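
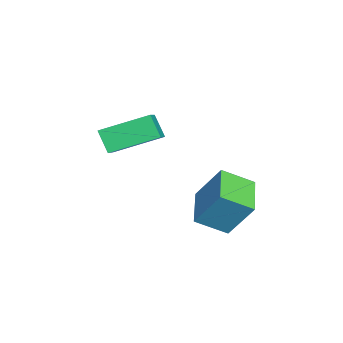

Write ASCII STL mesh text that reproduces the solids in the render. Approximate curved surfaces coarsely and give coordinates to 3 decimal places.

solid 
facet normal -0.436 -0.400 0.807
outer loop
vertex -1.831 -4.55 2.129
vertex -2.251 -2.607 2.865
vertex -3.341 -4.565 1.306
endloop
endfacet
facet normal 0.198 -0.916 -0.347
outer loop
vertex -2.849 -4.113 0.395
vertex -1.831 -4.55 2.129
vertex -3.341 -4.565 1.306
endloop
endfacet
facet normal -0.435 -0.400 0.807
outer loop
vertex -3.341 -4.565 1.306
vertex -2.251 -2.607 2.865
vertex -3.762 -2.622 2.042
endloop
endfacet
facet normal -0.878 -0.009 -0.479
outer loop
vertex -3.762 -2.622 2.042
vertex -2.849 -4.113 0.395
vertex -3.341 -4.565 1.306
endloop
endfacet
facet normal 0.878 0.009 0.478
outer loop
vertex -1.831 -4.55 2.129
vertex -1.759 -2.155 1.954
vertex -2.251 -2.607 2.865
endloop
endfacet
facet normal 0.198 -0.917 -0.347
outer loop
vertex -1.338 -4.098 1.218
vertex -1.831 -4.55 2.129
vertex -2.849 -4.113 0.395
endloop
endfacet
facet normal 0.878 0.009 0.479
outer loop
vertex -1.338 -4.098 1.218
vertex -1.759 -2.155 1.954
vertex -1.831 -4.55 2.129
endloop
endfacet
facet normal -0.198 0.916 0.348
outer loop
vertex -2.251 -2.607 2.865
vertex -1.759 -2.155 1.954
vertex -3.762 -2.622 2.042
endloop
endfacet
facet normal -0.878 -0.008 -0.479
outer loop
vertex -3.269 -2.17 1.131
vertex -2.849 -4.113 0.395
vertex -3.762 -2.622 2.042
endloop
endfacet
facet normal -0.198 0.917 0.347
outer loop
vertex -3.762 -2.622 2.042
vertex -1.759 -2.155 1.954
vertex -3.269 -2.17 1.131
endloop
endfacet
facet normal 0.435 0.400 -0.807
outer loop
vertex -3.269 -2.17 1.131
vertex -1.338 -4.098 1.218
vertex -2.849 -4.113 0.395
endloop
endfacet
facet normal 0.436 0.400 -0.806
outer loop
vertex -1.759 -2.155 1.954
vertex -1.338 -4.098 1.218
vertex -3.269 -2.17 1.131
endloop
endfacet
facet normal -0.971 -0.060 0.233
outer loop
vertex 0.465 -0.635 0.297
vertex 0.771 0.319 1.817
vertex 0.219 0.579 -0.416
endloop
endfacet
facet normal -0.168 -0.524 -0.835
outer loop
vertex 1.889 0.681 -0.817
vertex 0.465 -0.635 0.297
vertex 0.219 0.579 -0.416
endloop
endfacet
facet normal -0.971 -0.059 0.233
outer loop
vertex 0.219 0.579 -0.416
vertex 0.771 0.319 1.817
vertex 0.526 1.534 1.103
endloop
endfacet
facet normal -0.172 0.849 -0.499
outer loop
vertex 0.526 1.534 1.103
vertex 1.889 0.681 -0.817
vertex 0.219 0.579 -0.416
endloop
endfacet
facet normal 0.172 -0.850 0.499
outer loop
vertex 0.465 -0.635 0.297
vertex 2.441 0.421 1.416
vertex 0.771 0.319 1.817
endloop
endfacet
facet normal -0.168 -0.524 -0.835
outer loop
vertex 2.134 -0.534 -0.103
vertex 0.465 -0.635 0.297
vertex 1.889 0.681 -0.817
endloop
endfacet
facet normal 0.171 -0.849 0.499
outer loop
vertex 2.134 -0.534 -0.103
vertex 2.441 0.421 1.416
vertex 0.465 -0.635 0.297
endloop
endfacet
facet normal 0.168 0.524 0.835
outer loop
vertex 0.771 0.319 1.817
vertex 2.441 0.421 1.416
vertex 0.526 1.534 1.103
endloop
endfacet
facet normal -0.171 0.850 -0.499
outer loop
vertex 2.195 1.635 0.703
vertex 1.889 0.681 -0.817
vertex 0.526 1.534 1.103
endloop
endfacet
facet normal 0.168 0.524 0.835
outer loop
vertex 0.526 1.534 1.103
vertex 2.441 0.421 1.416
vertex 2.195 1.635 0.703
endloop
endfacet
facet normal 0.971 0.059 -0.233
outer loop
vertex 2.195 1.635 0.703
vertex 2.134 -0.534 -0.103
vertex 1.889 0.681 -0.817
endloop
endfacet
facet normal 0.971 0.059 -0.234
outer loop
vertex 2.441 0.421 1.416
vertex 2.134 -0.534 -0.103
vertex 2.195 1.635 0.703
endloop
endfacet

endsolid


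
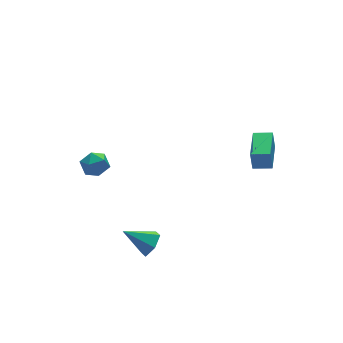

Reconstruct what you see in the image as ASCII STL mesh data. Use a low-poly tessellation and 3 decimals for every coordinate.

solid 
facet normal -0.811 0.572 -0.122
outer loop
vertex 2.844 -4.182 1.69
vertex 4.04 -2.492 1.658
vertex 2.955 -4.284 0.47
endloop
endfacet
facet normal -0.578 -0.816 0.016
outer loop
vertex 3.84 -4.908 0.602
vertex 2.844 -4.182 1.69
vertex 2.955 -4.284 0.47
endloop
endfacet
facet normal -0.811 0.572 -0.122
outer loop
vertex 2.955 -4.284 0.47
vertex 4.04 -2.492 1.658
vertex 4.151 -2.595 0.437
endloop
endfacet
facet normal 0.090 -0.083 -0.993
outer loop
vertex 4.151 -2.595 0.437
vertex 3.84 -4.908 0.602
vertex 2.955 -4.284 0.47
endloop
endfacet
facet normal -0.090 0.082 0.993
outer loop
vertex 2.844 -4.182 1.69
vertex 4.925 -3.116 1.79
vertex 4.04 -2.492 1.658
endloop
endfacet
facet normal -0.577 -0.816 0.016
outer loop
vertex 3.729 -4.805 1.823
vertex 2.844 -4.182 1.69
vertex 3.84 -4.908 0.602
endloop
endfacet
facet normal -0.090 0.083 0.992
outer loop
vertex 3.729 -4.805 1.823
vertex 4.925 -3.116 1.79
vertex 2.844 -4.182 1.69
endloop
endfacet
facet normal 0.578 0.816 -0.016
outer loop
vertex 4.04 -2.492 1.658
vertex 4.925 -3.116 1.79
vertex 4.151 -2.595 0.437
endloop
endfacet
facet normal 0.091 -0.083 -0.992
outer loop
vertex 5.036 -3.218 0.57
vertex 3.84 -4.908 0.602
vertex 4.151 -2.595 0.437
endloop
endfacet
facet normal 0.577 0.816 -0.016
outer loop
vertex 4.151 -2.595 0.437
vertex 4.925 -3.116 1.79
vertex 5.036 -3.218 0.57
endloop
endfacet
facet normal 0.811 -0.572 0.122
outer loop
vertex 5.036 -3.218 0.57
vertex 3.729 -4.805 1.823
vertex 3.84 -4.908 0.602
endloop
endfacet
facet normal 0.811 -0.572 0.122
outer loop
vertex 4.925 -3.116 1.79
vertex 3.729 -4.805 1.823
vertex 5.036 -3.218 0.57
endloop
endfacet
facet normal -0.467 0.868 -0.170
outer loop
vertex -3.069 4.088 -3.786
vertex -3.465 4.043 -2.927
vertex -2.629 4.471 -3.04
endloop
endfacet
facet normal 0.153 0.840 -0.521
outer loop
vertex -3.069 4.088 -3.786
vertex -2.629 4.471 -3.04
vertex -2.134 3.982 -3.683
endloop
endfacet
facet normal 0.136 0.271 -0.953
outer loop
vertex -3.069 4.088 -3.786
vertex -2.134 3.982 -3.683
vertex -2.665 3.252 -3.966
endloop
endfacet
facet normal -0.495 -0.053 -0.867
outer loop
vertex -3.069 4.088 -3.786
vertex -2.665 3.252 -3.966
vertex -3.487 3.289 -3.499
endloop
endfacet
facet normal -0.868 0.316 -0.383
outer loop
vertex -3.069 4.088 -3.786
vertex -3.487 3.289 -3.499
vertex -3.465 4.043 -2.927
endloop
endfacet
facet normal 0.673 0.738 -0.043
outer loop
vertex -2.134 3.982 -3.683
vertex -2.629 4.471 -3.04
vertex -1.953 3.871 -2.761
endloop
endfacet
facet normal -0.330 0.783 0.527
outer loop
vertex -2.629 4.471 -3.04
vertex -3.465 4.043 -2.927
vertex -2.775 3.908 -2.294
endloop
endfacet
facet normal -0.978 -0.107 0.179
outer loop
vertex -3.465 4.043 -2.927
vertex -3.487 3.289 -3.499
vertex -3.306 3.178 -2.577
endloop
endfacet
facet normal -0.375 -0.703 -0.604
outer loop
vertex -3.487 3.289 -3.499
vertex -2.665 3.252 -3.966
vertex -2.811 2.689 -3.22
endloop
endfacet
facet normal 0.645 -0.182 -0.742
outer loop
vertex -2.665 3.252 -3.966
vertex -2.134 3.982 -3.683
vertex -1.975 3.117 -3.333
endloop
endfacet
facet normal 0.495 0.053 0.867
outer loop
vertex -2.371 3.072 -2.474
vertex -1.953 3.871 -2.761
vertex -2.775 3.908 -2.294
endloop
endfacet
facet normal -0.136 -0.271 0.953
outer loop
vertex -2.371 3.072 -2.474
vertex -2.775 3.908 -2.294
vertex -3.306 3.178 -2.577
endloop
endfacet
facet normal -0.153 -0.840 0.521
outer loop
vertex -2.371 3.072 -2.474
vertex -3.306 3.178 -2.577
vertex -2.811 2.689 -3.22
endloop
endfacet
facet normal 0.467 -0.868 0.170
outer loop
vertex -2.371 3.072 -2.474
vertex -2.811 2.689 -3.22
vertex -1.975 3.117 -3.333
endloop
endfacet
facet normal 0.868 -0.316 0.383
outer loop
vertex -2.371 3.072 -2.474
vertex -1.975 3.117 -3.333
vertex -1.953 3.871 -2.761
endloop
endfacet
facet normal 0.375 0.703 0.604
outer loop
vertex -2.775 3.908 -2.294
vertex -1.953 3.871 -2.761
vertex -2.629 4.471 -3.04
endloop
endfacet
facet normal -0.645 0.182 0.742
outer loop
vertex -3.306 3.178 -2.577
vertex -2.775 3.908 -2.294
vertex -3.465 4.043 -2.927
endloop
endfacet
facet normal -0.673 -0.738 0.043
outer loop
vertex -2.811 2.689 -3.22
vertex -3.306 3.178 -2.577
vertex -3.487 3.289 -3.499
endloop
endfacet
facet normal 0.330 -0.783 -0.527
outer loop
vertex -1.975 3.117 -3.333
vertex -2.811 2.689 -3.22
vertex -2.665 3.252 -3.966
endloop
endfacet
facet normal 0.978 0.107 -0.179
outer loop
vertex -1.953 3.871 -2.761
vertex -1.975 3.117 -3.333
vertex -2.134 3.982 -3.683
endloop
endfacet
facet normal 0.685 -0.464 -0.561
outer loop
vertex -2.204 -2.758 -4.109
vertex -2.84 -3.338 -4.406
vertex -2.684 -2.563 -4.857
endloop
endfacet
facet normal 0.192 0.973 0.130
outer loop
vertex -2.204 -2.758 -4.109
vertex -2.684 -2.563 -4.857
vertex -4.1 -2.482 -3.374
endloop
endfacet
facet normal 0.686 -0.464 -0.560
outer loop
vertex -2.684 -2.563 -4.857
vertex -2.84 -3.338 -4.406
vertex -3.319 -3.143 -5.154
endloop
endfacet
facet normal -0.459 0.748 -0.479
outer loop
vertex -2.684 -2.563 -4.857
vertex -3.319 -3.143 -5.154
vertex -4.1 -2.482 -3.374
endloop
endfacet
facet normal 0.685 -0.466 -0.560
outer loop
vertex -3.319 -3.143 -5.154
vertex -2.84 -3.338 -4.406
vertex -3.476 -3.917 -4.702
endloop
endfacet
facet normal -0.920 -0.040 -0.389
outer loop
vertex -3.319 -3.143 -5.154
vertex -3.476 -3.917 -4.702
vertex -4.1 -2.482 -3.374
endloop
endfacet
facet normal 0.685 -0.465 -0.561
outer loop
vertex -3.476 -3.917 -4.702
vertex -2.84 -3.338 -4.406
vertex -2.996 -4.112 -3.954
endloop
endfacet
facet normal -0.732 -0.606 0.311
outer loop
vertex -3.476 -3.917 -4.702
vertex -2.996 -4.112 -3.954
vertex -4.1 -2.482 -3.374
endloop
endfacet
facet normal 0.685 -0.465 -0.561
outer loop
vertex -2.996 -4.112 -3.954
vertex -2.84 -3.338 -4.406
vertex -2.36 -3.533 -3.658
endloop
endfacet
facet normal -0.081 -0.382 0.921
outer loop
vertex -2.996 -4.112 -3.954
vertex -2.36 -3.533 -3.658
vertex -4.1 -2.482 -3.374
endloop
endfacet
facet normal 0.685 -0.464 -0.561
outer loop
vertex -2.36 -3.533 -3.658
vertex -2.84 -3.338 -4.406
vertex -2.204 -2.758 -4.109
endloop
endfacet
facet normal 0.381 0.407 0.830
outer loop
vertex -2.36 -3.533 -3.658
vertex -2.204 -2.758 -4.109
vertex -4.1 -2.482 -3.374
endloop
endfacet

endsolid


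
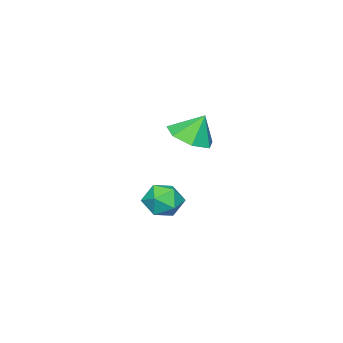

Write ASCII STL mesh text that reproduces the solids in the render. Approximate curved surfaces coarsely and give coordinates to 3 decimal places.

solid 
facet normal 0.246 -0.382 -0.891
outer loop
vertex 0.947 1.998 1.4
vertex 0.191 1.377 1.457
vertex 0.212 2.28 1.076
endloop
endfacet
facet normal 0.212 0.923 0.322
outer loop
vertex 0.947 1.998 1.4
vertex 0.212 2.28 1.076
vertex -0.111 1.843 2.543
endloop
endfacet
facet normal 0.248 -0.381 -0.890
outer loop
vertex 0.212 2.28 1.076
vertex 0.191 1.377 1.457
vertex -0.538 1.881 1.038
endloop
endfacet
facet normal -0.470 0.869 0.155
outer loop
vertex 0.212 2.28 1.076
vertex -0.538 1.881 1.038
vertex -0.111 1.843 2.543
endloop
endfacet
facet normal 0.247 -0.382 -0.890
outer loop
vertex -0.538 1.881 1.038
vertex 0.191 1.377 1.457
vertex -0.74 1.103 1.316
endloop
endfacet
facet normal -0.906 0.330 0.265
outer loop
vertex -0.538 1.881 1.038
vertex -0.74 1.103 1.316
vertex -0.111 1.843 2.543
endloop
endfacet
facet normal 0.247 -0.382 -0.890
outer loop
vertex -0.74 1.103 1.316
vertex 0.191 1.377 1.457
vertex -0.241 0.531 1.7
endloop
endfacet
facet normal -0.770 -0.289 0.569
outer loop
vertex -0.74 1.103 1.316
vertex -0.241 0.531 1.7
vertex -0.111 1.843 2.543
endloop
endfacet
facet normal 0.247 -0.382 -0.890
outer loop
vertex -0.241 0.531 1.7
vertex 0.191 1.377 1.457
vertex 0.583 0.596 1.901
endloop
endfacet
facet normal -0.163 -0.522 0.837
outer loop
vertex -0.241 0.531 1.7
vertex 0.583 0.596 1.901
vertex -0.111 1.843 2.543
endloop
endfacet
facet normal 0.247 -0.382 -0.890
outer loop
vertex 0.583 0.596 1.901
vertex 0.191 1.377 1.457
vertex 1.111 1.249 1.767
endloop
endfacet
facet normal 0.458 -0.192 0.868
outer loop
vertex 0.583 0.596 1.901
vertex 1.111 1.249 1.767
vertex -0.111 1.843 2.543
endloop
endfacet
facet normal 0.247 -0.382 -0.890
outer loop
vertex 1.111 1.249 1.767
vertex 0.191 1.377 1.457
vertex 0.947 1.998 1.4
endloop
endfacet
facet normal 0.624 0.450 0.639
outer loop
vertex 1.111 1.249 1.767
vertex 0.947 1.998 1.4
vertex -0.111 1.843 2.543
endloop
endfacet
facet normal -0.975 0.221 0.024
outer loop
vertex -1.659 -0.144 -3.061
vertex -1.85 -0.944 -3.46
vertex -1.814 -0.886 -2.548
endloop
endfacet
facet normal -0.632 0.526 0.570
outer loop
vertex -1.659 -0.144 -3.061
vertex -1.814 -0.886 -2.548
vertex -1.137 -0.311 -2.328
endloop
endfacet
facet normal -0.121 0.946 0.302
outer loop
vertex -1.659 -0.144 -3.061
vertex -1.137 -0.311 -2.328
vertex -0.754 -0.014 -3.105
endloop
endfacet
facet normal -0.149 0.900 -0.409
outer loop
vertex -1.659 -0.144 -3.061
vertex -0.754 -0.014 -3.105
vertex -1.195 -0.405 -3.804
endloop
endfacet
facet normal -0.677 0.452 -0.581
outer loop
vertex -1.659 -0.144 -3.061
vertex -1.195 -0.405 -3.804
vertex -1.85 -0.944 -3.46
endloop
endfacet
facet normal -0.316 0.009 0.949
outer loop
vertex -1.137 -0.311 -2.328
vertex -1.814 -0.886 -2.548
vertex -1.005 -1.215 -2.276
endloop
endfacet
facet normal -0.872 -0.485 0.065
outer loop
vertex -1.814 -0.886 -2.548
vertex -1.85 -0.944 -3.46
vertex -1.446 -1.606 -2.975
endloop
endfacet
facet normal -0.390 -0.110 -0.914
outer loop
vertex -1.85 -0.944 -3.46
vertex -1.195 -0.405 -3.804
vertex -1.063 -1.309 -3.752
endloop
endfacet
facet normal 0.464 0.615 -0.637
outer loop
vertex -1.195 -0.405 -3.804
vertex -0.754 -0.014 -3.105
vertex -0.386 -0.734 -3.532
endloop
endfacet
facet normal 0.510 0.689 0.515
outer loop
vertex -0.754 -0.014 -3.105
vertex -1.137 -0.311 -2.328
vertex -0.35 -0.676 -2.62
endloop
endfacet
facet normal 0.149 -0.900 0.409
outer loop
vertex -0.541 -1.476 -3.019
vertex -1.005 -1.215 -2.276
vertex -1.446 -1.606 -2.975
endloop
endfacet
facet normal 0.121 -0.946 -0.302
outer loop
vertex -0.541 -1.476 -3.019
vertex -1.446 -1.606 -2.975
vertex -1.063 -1.309 -3.752
endloop
endfacet
facet normal 0.632 -0.526 -0.570
outer loop
vertex -0.541 -1.476 -3.019
vertex -1.063 -1.309 -3.752
vertex -0.386 -0.734 -3.532
endloop
endfacet
facet normal 0.975 -0.221 -0.024
outer loop
vertex -0.541 -1.476 -3.019
vertex -0.386 -0.734 -3.532
vertex -0.35 -0.676 -2.62
endloop
endfacet
facet normal 0.677 -0.452 0.581
outer loop
vertex -0.541 -1.476 -3.019
vertex -0.35 -0.676 -2.62
vertex -1.005 -1.215 -2.276
endloop
endfacet
facet normal -0.464 -0.615 0.637
outer loop
vertex -1.446 -1.606 -2.975
vertex -1.005 -1.215 -2.276
vertex -1.814 -0.886 -2.548
endloop
endfacet
facet normal -0.510 -0.689 -0.515
outer loop
vertex -1.063 -1.309 -3.752
vertex -1.446 -1.606 -2.975
vertex -1.85 -0.944 -3.46
endloop
endfacet
facet normal 0.316 -0.009 -0.949
outer loop
vertex -0.386 -0.734 -3.532
vertex -1.063 -1.309 -3.752
vertex -1.195 -0.405 -3.804
endloop
endfacet
facet normal 0.872 0.485 -0.065
outer loop
vertex -0.35 -0.676 -2.62
vertex -0.386 -0.734 -3.532
vertex -0.754 -0.014 -3.105
endloop
endfacet
facet normal 0.390 0.110 0.914
outer loop
vertex -1.005 -1.215 -2.276
vertex -0.35 -0.676 -2.62
vertex -1.137 -0.311 -2.328
endloop
endfacet

endsolid


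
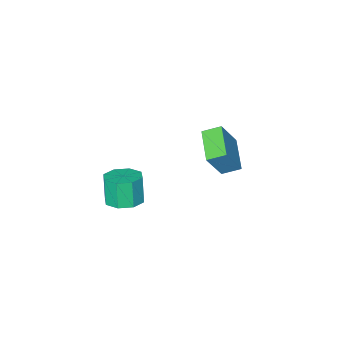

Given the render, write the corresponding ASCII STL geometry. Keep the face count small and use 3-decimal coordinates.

solid 
facet normal -0.488 -0.803 0.342
outer loop
vertex -2.858 1.812 -2.381
vertex -3.621 2.466 -1.935
vertex -3.926 1.732 -4.094
endloop
endfacet
facet normal 0.694 -0.595 -0.405
outer loop
vertex -2.939 3.354 -4.785
vertex -2.858 1.812 -2.381
vertex -3.926 1.732 -4.094
endloop
endfacet
facet normal -0.489 -0.802 0.342
outer loop
vertex -3.926 1.732 -4.094
vertex -3.621 2.466 -1.935
vertex -4.689 2.387 -3.648
endloop
endfacet
facet normal -0.529 -0.039 -0.848
outer loop
vertex -4.689 2.387 -3.648
vertex -2.939 3.354 -4.785
vertex -3.926 1.732 -4.094
endloop
endfacet
facet normal 0.529 0.039 0.848
outer loop
vertex -2.858 1.812 -2.381
vertex -2.634 4.088 -2.626
vertex -3.621 2.466 -1.935
endloop
endfacet
facet normal 0.694 -0.595 -0.405
outer loop
vertex -1.871 3.433 -3.072
vertex -2.858 1.812 -2.381
vertex -2.939 3.354 -4.785
endloop
endfacet
facet normal 0.529 0.039 0.848
outer loop
vertex -1.871 3.433 -3.072
vertex -2.634 4.088 -2.626
vertex -2.858 1.812 -2.381
endloop
endfacet
facet normal -0.694 0.595 0.405
outer loop
vertex -3.621 2.466 -1.935
vertex -2.634 4.088 -2.626
vertex -4.689 2.387 -3.648
endloop
endfacet
facet normal -0.529 -0.039 -0.848
outer loop
vertex -3.702 4.008 -4.339
vertex -2.939 3.354 -4.785
vertex -4.689 2.387 -3.648
endloop
endfacet
facet normal -0.694 0.595 0.405
outer loop
vertex -4.689 2.387 -3.648
vertex -2.634 4.088 -2.626
vertex -3.702 4.008 -4.339
endloop
endfacet
facet normal 0.489 0.803 -0.342
outer loop
vertex -3.702 4.008 -4.339
vertex -1.871 3.433 -3.072
vertex -2.939 3.354 -4.785
endloop
endfacet
facet normal 0.489 0.802 -0.342
outer loop
vertex -2.634 4.088 -2.626
vertex -1.871 3.433 -3.072
vertex -3.702 4.008 -4.339
endloop
endfacet
facet normal 0.123 0.223 -0.967
outer loop
vertex 3.669 2.509 -4.214
vertex 2.679 2.69 -4.298
vertex 3.489 3.247 -4.067
endloop
endfacet
facet normal 0.965 0.202 0.169
outer loop
vertex 3.669 2.509 -4.214
vertex 3.489 3.247 -4.067
vertex 3.471 2.15 -2.657
endloop
endfacet
facet normal 0.965 0.202 0.169
outer loop
vertex 3.471 2.15 -2.657
vertex 3.489 3.247 -4.067
vertex 3.291 2.887 -2.51
endloop
endfacet
facet normal -0.124 -0.223 0.967
outer loop
vertex 3.471 2.15 -2.657
vertex 3.291 2.887 -2.51
vertex 2.481 2.33 -2.742
endloop
endfacet
facet normal 0.122 0.223 -0.967
outer loop
vertex 3.489 3.247 -4.067
vertex 2.679 2.69 -4.298
vertex 2.835 3.658 -4.055
endloop
endfacet
facet normal 0.518 0.817 0.255
outer loop
vertex 3.489 3.247 -4.067
vertex 2.835 3.658 -4.055
vertex 3.291 2.887 -2.51
endloop
endfacet
facet normal 0.517 0.817 0.255
outer loop
vertex 3.291 2.887 -2.51
vertex 2.835 3.658 -4.055
vertex 2.636 3.298 -2.498
endloop
endfacet
facet normal -0.123 -0.224 0.967
outer loop
vertex 3.291 2.887 -2.51
vertex 2.636 3.298 -2.498
vertex 2.481 2.33 -2.742
endloop
endfacet
facet normal 0.123 0.223 -0.967
outer loop
vertex 2.835 3.658 -4.055
vertex 2.679 2.69 -4.298
vertex 2.089 3.501 -4.186
endloop
endfacet
facet normal -0.234 0.953 0.191
outer loop
vertex 2.835 3.658 -4.055
vertex 2.089 3.501 -4.186
vertex 2.636 3.298 -2.498
endloop
endfacet
facet normal -0.233 0.954 0.190
outer loop
vertex 2.636 3.298 -2.498
vertex 2.089 3.501 -4.186
vertex 1.89 3.142 -2.63
endloop
endfacet
facet normal -0.124 -0.224 0.967
outer loop
vertex 2.636 3.298 -2.498
vertex 1.89 3.142 -2.63
vertex 2.481 2.33 -2.742
endloop
endfacet
facet normal 0.124 0.223 -0.967
outer loop
vertex 2.089 3.501 -4.186
vertex 2.679 2.69 -4.298
vertex 1.689 2.87 -4.383
endloop
endfacet
facet normal -0.847 0.532 0.015
outer loop
vertex 2.089 3.501 -4.186
vertex 1.689 2.87 -4.383
vertex 1.89 3.142 -2.63
endloop
endfacet
facet normal -0.847 0.531 0.015
outer loop
vertex 1.89 3.142 -2.63
vertex 1.689 2.87 -4.383
vertex 1.491 2.511 -2.826
endloop
endfacet
facet normal -0.123 -0.223 0.967
outer loop
vertex 1.89 3.142 -2.63
vertex 1.491 2.511 -2.826
vertex 2.481 2.33 -2.742
endloop
endfacet
facet normal 0.124 0.223 -0.967
outer loop
vertex 1.689 2.87 -4.383
vertex 2.679 2.69 -4.298
vertex 1.869 2.133 -4.53
endloop
endfacet
facet normal -0.965 -0.202 -0.169
outer loop
vertex 1.689 2.87 -4.383
vertex 1.869 2.133 -4.53
vertex 1.491 2.511 -2.826
endloop
endfacet
facet normal -0.965 -0.202 -0.169
outer loop
vertex 1.491 2.511 -2.826
vertex 1.869 2.133 -4.53
vertex 1.671 1.773 -2.973
endloop
endfacet
facet normal -0.123 -0.223 0.967
outer loop
vertex 1.491 2.511 -2.826
vertex 1.671 1.773 -2.973
vertex 2.481 2.33 -2.742
endloop
endfacet
facet normal 0.123 0.224 -0.967
outer loop
vertex 1.869 2.133 -4.53
vertex 2.679 2.69 -4.298
vertex 2.524 1.722 -4.542
endloop
endfacet
facet normal -0.517 -0.817 -0.255
outer loop
vertex 1.869 2.133 -4.53
vertex 2.524 1.722 -4.542
vertex 1.671 1.773 -2.973
endloop
endfacet
facet normal -0.518 -0.817 -0.255
outer loop
vertex 1.671 1.773 -2.973
vertex 2.524 1.722 -4.542
vertex 2.325 1.362 -2.985
endloop
endfacet
facet normal -0.122 -0.223 0.967
outer loop
vertex 1.671 1.773 -2.973
vertex 2.325 1.362 -2.985
vertex 2.481 2.33 -2.742
endloop
endfacet
facet normal 0.124 0.224 -0.967
outer loop
vertex 2.524 1.722 -4.542
vertex 2.679 2.69 -4.298
vertex 3.27 1.878 -4.41
endloop
endfacet
facet normal 0.233 -0.954 -0.191
outer loop
vertex 2.524 1.722 -4.542
vertex 3.27 1.878 -4.41
vertex 2.325 1.362 -2.985
endloop
endfacet
facet normal 0.234 -0.953 -0.190
outer loop
vertex 2.325 1.362 -2.985
vertex 3.27 1.878 -4.41
vertex 3.071 1.519 -2.854
endloop
endfacet
facet normal -0.123 -0.223 0.967
outer loop
vertex 2.325 1.362 -2.985
vertex 3.071 1.519 -2.854
vertex 2.481 2.33 -2.742
endloop
endfacet
facet normal 0.123 0.223 -0.967
outer loop
vertex 3.27 1.878 -4.41
vertex 2.679 2.69 -4.298
vertex 3.669 2.509 -4.214
endloop
endfacet
facet normal 0.847 -0.531 -0.014
outer loop
vertex 3.27 1.878 -4.41
vertex 3.669 2.509 -4.214
vertex 3.071 1.519 -2.854
endloop
endfacet
facet normal 0.847 -0.532 -0.015
outer loop
vertex 3.071 1.519 -2.854
vertex 3.669 2.509 -4.214
vertex 3.471 2.15 -2.657
endloop
endfacet
facet normal -0.124 -0.223 0.967
outer loop
vertex 3.071 1.519 -2.854
vertex 3.471 2.15 -2.657
vertex 2.481 2.33 -2.742
endloop
endfacet

endsolid


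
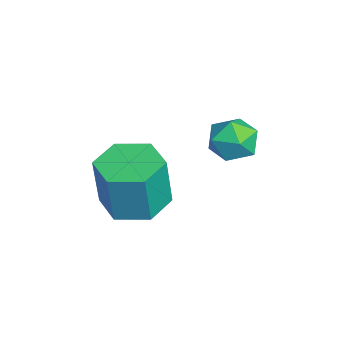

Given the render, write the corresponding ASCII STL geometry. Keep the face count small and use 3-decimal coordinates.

solid 
facet normal -0.105 0.098 -0.990
outer loop
vertex 1.889 -0.802 -3.834
vertex 0.938 -1.133 -3.766
vertex 1.135 -0.146 -3.689
endloop
endfacet
facet normal 0.657 0.754 0.005
outer loop
vertex 1.889 -0.802 -3.834
vertex 1.135 -0.146 -3.689
vertex 2.074 -0.975 -2.082
endloop
endfacet
facet normal 0.657 0.754 0.005
outer loop
vertex 2.074 -0.975 -2.082
vertex 1.135 -0.146 -3.689
vertex 1.32 -0.319 -1.937
endloop
endfacet
facet normal 0.105 -0.098 0.990
outer loop
vertex 2.074 -0.975 -2.082
vertex 1.32 -0.319 -1.937
vertex 1.122 -1.307 -2.014
endloop
endfacet
facet normal -0.104 0.098 -0.990
outer loop
vertex 1.135 -0.146 -3.689
vertex 0.938 -1.133 -3.766
vertex 0.184 -0.477 -3.622
endloop
endfacet
facet normal -0.318 0.940 0.126
outer loop
vertex 1.135 -0.146 -3.689
vertex 0.184 -0.477 -3.622
vertex 1.32 -0.319 -1.937
endloop
endfacet
facet normal -0.318 0.940 0.126
outer loop
vertex 1.32 -0.319 -1.937
vertex 0.184 -0.477 -3.622
vertex 0.368 -0.65 -1.87
endloop
endfacet
facet normal 0.104 -0.098 0.990
outer loop
vertex 1.32 -0.319 -1.937
vertex 0.368 -0.65 -1.87
vertex 1.122 -1.307 -2.014
endloop
endfacet
facet normal -0.105 0.097 -0.990
outer loop
vertex 0.184 -0.477 -3.622
vertex 0.938 -1.133 -3.766
vertex -0.014 -1.465 -3.698
endloop
endfacet
facet normal -0.975 0.186 0.121
outer loop
vertex 0.184 -0.477 -3.622
vertex -0.014 -1.465 -3.698
vertex 0.368 -0.65 -1.87
endloop
endfacet
facet normal -0.975 0.185 0.121
outer loop
vertex 0.368 -0.65 -1.87
vertex -0.014 -1.465 -3.698
vertex 0.171 -1.638 -1.946
endloop
endfacet
facet normal 0.105 -0.097 0.990
outer loop
vertex 0.368 -0.65 -1.87
vertex 0.171 -1.638 -1.946
vertex 1.122 -1.307 -2.014
endloop
endfacet
facet normal -0.105 0.098 -0.990
outer loop
vertex -0.014 -1.465 -3.698
vertex 0.938 -1.133 -3.766
vertex 0.74 -2.121 -3.843
endloop
endfacet
facet normal -0.657 -0.754 -0.005
outer loop
vertex -0.014 -1.465 -3.698
vertex 0.74 -2.121 -3.843
vertex 0.171 -1.638 -1.946
endloop
endfacet
facet normal -0.657 -0.754 -0.005
outer loop
vertex 0.171 -1.638 -1.946
vertex 0.74 -2.121 -3.843
vertex 0.925 -2.294 -2.091
endloop
endfacet
facet normal 0.105 -0.098 0.990
outer loop
vertex 0.171 -1.638 -1.946
vertex 0.925 -2.294 -2.091
vertex 1.122 -1.307 -2.014
endloop
endfacet
facet normal -0.104 0.098 -0.990
outer loop
vertex 0.74 -2.121 -3.843
vertex 0.938 -1.133 -3.766
vertex 1.692 -1.79 -3.91
endloop
endfacet
facet normal 0.318 -0.940 -0.126
outer loop
vertex 0.74 -2.121 -3.843
vertex 1.692 -1.79 -3.91
vertex 0.925 -2.294 -2.091
endloop
endfacet
facet normal 0.318 -0.940 -0.126
outer loop
vertex 0.925 -2.294 -2.091
vertex 1.692 -1.79 -3.91
vertex 1.876 -1.963 -2.158
endloop
endfacet
facet normal 0.104 -0.098 0.990
outer loop
vertex 0.925 -2.294 -2.091
vertex 1.876 -1.963 -2.158
vertex 1.122 -1.307 -2.014
endloop
endfacet
facet normal -0.105 0.097 -0.990
outer loop
vertex 1.692 -1.79 -3.91
vertex 0.938 -1.133 -3.766
vertex 1.889 -0.802 -3.834
endloop
endfacet
facet normal 0.975 -0.185 -0.121
outer loop
vertex 1.692 -1.79 -3.91
vertex 1.889 -0.802 -3.834
vertex 1.876 -1.963 -2.158
endloop
endfacet
facet normal 0.975 -0.186 -0.121
outer loop
vertex 1.876 -1.963 -2.158
vertex 1.889 -0.802 -3.834
vertex 2.074 -0.975 -2.082
endloop
endfacet
facet normal 0.105 -0.097 0.990
outer loop
vertex 1.876 -1.963 -2.158
vertex 2.074 -0.975 -2.082
vertex 1.122 -1.307 -2.014
endloop
endfacet
facet normal -0.257 0.462 0.849
outer loop
vertex 0.37 2.277 -1.554
vertex -0.354 1.892 -1.564
vertex 0.286 1.55 -1.184
endloop
endfacet
facet normal 0.449 0.364 0.816
outer loop
vertex 0.37 2.277 -1.554
vertex 0.286 1.55 -1.184
vertex 0.959 1.71 -1.625
endloop
endfacet
facet normal 0.689 0.688 0.227
outer loop
vertex 0.37 2.277 -1.554
vertex 0.959 1.71 -1.625
vertex 0.733 2.152 -2.278
endloop
endfacet
facet normal 0.131 0.986 -0.104
outer loop
vertex 0.37 2.277 -1.554
vertex 0.733 2.152 -2.278
vertex -0.078 2.264 -2.241
endloop
endfacet
facet normal -0.454 0.846 0.280
outer loop
vertex 0.37 2.277 -1.554
vertex -0.078 2.264 -2.241
vertex -0.354 1.892 -1.564
endloop
endfacet
facet normal 0.571 -0.336 0.749
outer loop
vertex 0.959 1.71 -1.625
vertex 0.286 1.55 -1.184
vertex 0.598 0.976 -1.679
endloop
endfacet
facet normal -0.571 -0.178 0.801
outer loop
vertex 0.286 1.55 -1.184
vertex -0.354 1.892 -1.564
vertex -0.213 1.088 -1.642
endloop
endfacet
facet normal -0.888 0.445 -0.117
outer loop
vertex -0.354 1.892 -1.564
vertex -0.078 2.264 -2.241
vertex -0.439 1.53 -2.295
endloop
endfacet
facet normal 0.059 0.670 -0.740
outer loop
vertex -0.078 2.264 -2.241
vertex 0.733 2.152 -2.278
vertex 0.234 1.69 -2.736
endloop
endfacet
facet normal 0.960 0.188 -0.205
outer loop
vertex 0.733 2.152 -2.278
vertex 0.959 1.71 -1.625
vertex 0.874 1.348 -2.356
endloop
endfacet
facet normal -0.131 -0.986 0.104
outer loop
vertex 0.15 0.963 -2.366
vertex 0.598 0.976 -1.679
vertex -0.213 1.088 -1.642
endloop
endfacet
facet normal -0.689 -0.688 -0.227
outer loop
vertex 0.15 0.963 -2.366
vertex -0.213 1.088 -1.642
vertex -0.439 1.53 -2.295
endloop
endfacet
facet normal -0.449 -0.364 -0.816
outer loop
vertex 0.15 0.963 -2.366
vertex -0.439 1.53 -2.295
vertex 0.234 1.69 -2.736
endloop
endfacet
facet normal 0.257 -0.462 -0.849
outer loop
vertex 0.15 0.963 -2.366
vertex 0.234 1.69 -2.736
vertex 0.874 1.348 -2.356
endloop
endfacet
facet normal 0.454 -0.846 -0.280
outer loop
vertex 0.15 0.963 -2.366
vertex 0.874 1.348 -2.356
vertex 0.598 0.976 -1.679
endloop
endfacet
facet normal -0.059 -0.670 0.740
outer loop
vertex -0.213 1.088 -1.642
vertex 0.598 0.976 -1.679
vertex 0.286 1.55 -1.184
endloop
endfacet
facet normal -0.960 -0.188 0.205
outer loop
vertex -0.439 1.53 -2.295
vertex -0.213 1.088 -1.642
vertex -0.354 1.892 -1.564
endloop
endfacet
facet normal -0.571 0.336 -0.749
outer loop
vertex 0.234 1.69 -2.736
vertex -0.439 1.53 -2.295
vertex -0.078 2.264 -2.241
endloop
endfacet
facet normal 0.571 0.178 -0.801
outer loop
vertex 0.874 1.348 -2.356
vertex 0.234 1.69 -2.736
vertex 0.733 2.152 -2.278
endloop
endfacet
facet normal 0.888 -0.445 0.117
outer loop
vertex 0.598 0.976 -1.679
vertex 0.874 1.348 -2.356
vertex 0.959 1.71 -1.625
endloop
endfacet

endsolid


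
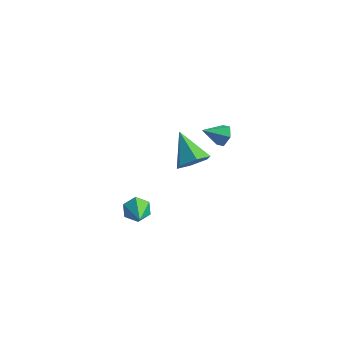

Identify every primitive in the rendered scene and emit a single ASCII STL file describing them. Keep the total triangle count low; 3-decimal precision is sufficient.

solid 
facet normal -0.351 0.787 -0.507
outer loop
vertex -2.731 -2.219 -0.251
vertex -3.435 -2.328 0.067
vertex -2.914 -1.868 0.421
endloop
endfacet
facet normal 0.970 0.164 0.178
outer loop
vertex -2.731 -2.219 -0.251
vertex -2.914 -1.868 0.421
vertex -2.685 -4.012 1.153
endloop
endfacet
facet normal -0.350 0.787 -0.508
outer loop
vertex -2.914 -1.868 0.421
vertex -3.435 -2.328 0.067
vertex -3.618 -1.976 0.739
endloop
endfacet
facet normal 0.344 0.336 0.877
outer loop
vertex -2.914 -1.868 0.421
vertex -3.618 -1.976 0.739
vertex -2.685 -4.012 1.153
endloop
endfacet
facet normal -0.350 0.787 -0.508
outer loop
vertex -3.618 -1.976 0.739
vertex -3.435 -2.328 0.067
vertex -4.139 -2.436 0.385
endloop
endfacet
facet normal -0.521 -0.065 0.851
outer loop
vertex -3.618 -1.976 0.739
vertex -4.139 -2.436 0.385
vertex -2.685 -4.012 1.153
endloop
endfacet
facet normal -0.350 0.787 -0.507
outer loop
vertex -4.139 -2.436 0.385
vertex -3.435 -2.328 0.067
vertex -3.956 -2.787 -0.286
endloop
endfacet
facet normal -0.759 -0.638 0.127
outer loop
vertex -4.139 -2.436 0.385
vertex -3.956 -2.787 -0.286
vertex -2.685 -4.012 1.153
endloop
endfacet
facet normal -0.350 0.788 -0.507
outer loop
vertex -3.956 -2.787 -0.286
vertex -3.435 -2.328 0.067
vertex -3.252 -2.679 -0.605
endloop
endfacet
facet normal -0.134 -0.810 -0.571
outer loop
vertex -3.956 -2.787 -0.286
vertex -3.252 -2.679 -0.605
vertex -2.685 -4.012 1.153
endloop
endfacet
facet normal -0.351 0.787 -0.507
outer loop
vertex -3.252 -2.679 -0.605
vertex -3.435 -2.328 0.067
vertex -2.731 -2.219 -0.251
endloop
endfacet
facet normal 0.732 -0.409 -0.546
outer loop
vertex -3.252 -2.679 -0.605
vertex -2.731 -2.219 -0.251
vertex -2.685 -4.012 1.153
endloop
endfacet
facet normal 0.577 -0.596 -0.559
outer loop
vertex -0.654 0.896 2.146
vertex -1.145 0.105 2.482
vertex -1.456 0.57 1.666
endloop
endfacet
facet normal -0.128 0.907 -0.402
outer loop
vertex -0.654 0.896 2.146
vertex -1.456 0.57 1.666
vertex -2.315 1.315 3.618
endloop
endfacet
facet normal 0.576 -0.596 -0.559
outer loop
vertex -1.456 0.57 1.666
vertex -1.145 0.105 2.482
vertex -1.947 -0.221 2.003
endloop
endfacet
facet normal -0.823 0.307 -0.479
outer loop
vertex -1.456 0.57 1.666
vertex -1.947 -0.221 2.003
vertex -2.315 1.315 3.618
endloop
endfacet
facet normal 0.576 -0.596 -0.559
outer loop
vertex -1.947 -0.221 2.003
vertex -1.145 0.105 2.482
vertex -1.636 -0.686 2.819
endloop
endfacet
facet normal -0.919 -0.368 0.141
outer loop
vertex -1.947 -0.221 2.003
vertex -1.636 -0.686 2.819
vertex -2.315 1.315 3.618
endloop
endfacet
facet normal 0.577 -0.596 -0.559
outer loop
vertex -1.636 -0.686 2.819
vertex -1.145 0.105 2.482
vertex -0.834 -0.36 3.299
endloop
endfacet
facet normal -0.321 -0.443 0.837
outer loop
vertex -1.636 -0.686 2.819
vertex -0.834 -0.36 3.299
vertex -2.315 1.315 3.618
endloop
endfacet
facet normal 0.577 -0.596 -0.559
outer loop
vertex -0.834 -0.36 3.299
vertex -1.145 0.105 2.482
vertex -0.343 0.431 2.962
endloop
endfacet
facet normal 0.374 0.157 0.914
outer loop
vertex -0.834 -0.36 3.299
vertex -0.343 0.431 2.962
vertex -2.315 1.315 3.618
endloop
endfacet
facet normal 0.577 -0.596 -0.559
outer loop
vertex -0.343 0.431 2.962
vertex -1.145 0.105 2.482
vertex -0.654 0.896 2.146
endloop
endfacet
facet normal 0.471 0.832 0.294
outer loop
vertex -0.343 0.431 2.962
vertex -0.654 0.896 2.146
vertex -2.315 1.315 3.618
endloop
endfacet
facet normal 0.727 0.434 -0.532
outer loop
vertex -0.442 4.359 1.744
vertex -0.725 4.082 1.131
vertex -0.941 4.737 1.37
endloop
endfacet
facet normal -0.254 0.490 0.834
outer loop
vertex -0.442 4.359 1.744
vertex -0.941 4.737 1.37
vertex -1.735 3.478 1.869
endloop
endfacet
facet normal 0.728 0.434 -0.531
outer loop
vertex -0.941 4.737 1.37
vertex -0.725 4.082 1.131
vertex -1.224 4.46 0.756
endloop
endfacet
facet normal -0.817 0.564 0.122
outer loop
vertex -0.941 4.737 1.37
vertex -1.224 4.46 0.756
vertex -1.735 3.478 1.869
endloop
endfacet
facet normal 0.728 0.435 -0.530
outer loop
vertex -1.224 4.46 0.756
vertex -0.725 4.082 1.131
vertex -1.007 3.805 0.517
endloop
endfacet
facet normal -0.864 -0.107 -0.491
outer loop
vertex -1.224 4.46 0.756
vertex -1.007 3.805 0.517
vertex -1.735 3.478 1.869
endloop
endfacet
facet normal 0.728 0.435 -0.530
outer loop
vertex -1.007 3.805 0.517
vertex -0.725 4.082 1.131
vertex -0.508 3.427 0.892
endloop
endfacet
facet normal -0.349 -0.851 -0.393
outer loop
vertex -1.007 3.805 0.517
vertex -0.508 3.427 0.892
vertex -1.735 3.478 1.869
endloop
endfacet
facet normal 0.727 0.435 -0.532
outer loop
vertex -0.508 3.427 0.892
vertex -0.725 4.082 1.131
vertex -0.225 3.704 1.505
endloop
endfacet
facet normal 0.215 -0.923 0.318
outer loop
vertex -0.508 3.427 0.892
vertex -0.225 3.704 1.505
vertex -1.735 3.478 1.869
endloop
endfacet
facet normal 0.727 0.435 -0.532
outer loop
vertex -0.225 3.704 1.505
vertex -0.725 4.082 1.131
vertex -0.442 4.359 1.744
endloop
endfacet
facet normal 0.262 -0.253 0.931
outer loop
vertex -0.225 3.704 1.505
vertex -0.442 4.359 1.744
vertex -1.735 3.478 1.869
endloop
endfacet

endsolid


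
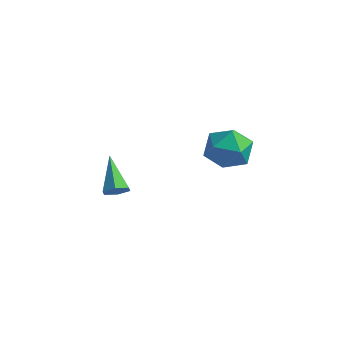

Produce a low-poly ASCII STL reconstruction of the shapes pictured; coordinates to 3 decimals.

solid 
facet normal 0.552 -0.616 -0.563
outer loop
vertex -2.599 -1.399 -3.547
vertex -2.951 -1.868 -3.379
vertex -3.093 -1.542 -3.875
endloop
endfacet
facet normal 0.037 0.894 -0.446
outer loop
vertex -2.599 -1.399 -3.547
vertex -3.093 -1.542 -3.875
vertex -3.949 -0.752 -2.361
endloop
endfacet
facet normal 0.551 -0.616 -0.563
outer loop
vertex -3.093 -1.542 -3.875
vertex -2.951 -1.868 -3.379
vertex -3.445 -2.011 -3.706
endloop
endfacet
facet normal -0.733 0.337 -0.591
outer loop
vertex -3.093 -1.542 -3.875
vertex -3.445 -2.011 -3.706
vertex -3.949 -0.752 -2.361
endloop
endfacet
facet normal 0.551 -0.617 -0.562
outer loop
vertex -3.445 -2.011 -3.706
vertex -2.951 -1.868 -3.379
vertex -3.303 -2.336 -3.21
endloop
endfacet
facet normal -0.923 -0.384 0.013
outer loop
vertex -3.445 -2.011 -3.706
vertex -3.303 -2.336 -3.21
vertex -3.949 -0.752 -2.361
endloop
endfacet
facet normal 0.550 -0.617 -0.563
outer loop
vertex -3.303 -2.336 -3.21
vertex -2.951 -1.868 -3.379
vertex -2.808 -2.193 -2.883
endloop
endfacet
facet normal -0.345 -0.549 0.762
outer loop
vertex -3.303 -2.336 -3.21
vertex -2.808 -2.193 -2.883
vertex -3.949 -0.752 -2.361
endloop
endfacet
facet normal 0.553 -0.615 -0.562
outer loop
vertex -2.808 -2.193 -2.883
vertex -2.951 -1.868 -3.379
vertex -2.457 -1.724 -3.051
endloop
endfacet
facet normal 0.424 0.007 0.906
outer loop
vertex -2.808 -2.193 -2.883
vertex -2.457 -1.724 -3.051
vertex -3.949 -0.752 -2.361
endloop
endfacet
facet normal 0.552 -0.616 -0.562
outer loop
vertex -2.457 -1.724 -3.051
vertex -2.951 -1.868 -3.379
vertex -2.599 -1.399 -3.547
endloop
endfacet
facet normal 0.614 0.729 0.302
outer loop
vertex -2.457 -1.724 -3.051
vertex -2.599 -1.399 -3.547
vertex -3.949 -0.752 -2.361
endloop
endfacet
facet normal -0.341 0.904 -0.258
outer loop
vertex -0.587 4.428 -4.291
vertex -1.674 4.061 -4.139
vertex -1.093 4.532 -3.256
endloop
endfacet
facet normal 0.301 0.952 0.051
outer loop
vertex -0.587 4.428 -4.291
vertex -1.093 4.532 -3.256
vertex 0.009 4.188 -3.329
endloop
endfacet
facet normal 0.759 0.560 -0.331
outer loop
vertex -0.587 4.428 -4.291
vertex 0.009 4.188 -3.329
vertex 0.109 3.505 -4.257
endloop
endfacet
facet normal 0.401 0.270 -0.876
outer loop
vertex -0.587 4.428 -4.291
vertex 0.109 3.505 -4.257
vertex -0.931 3.426 -4.757
endloop
endfacet
facet normal -0.279 0.482 -0.831
outer loop
vertex -0.587 4.428 -4.291
vertex -0.931 3.426 -4.757
vertex -1.674 4.061 -4.139
endloop
endfacet
facet normal 0.254 0.665 0.703
outer loop
vertex 0.009 4.188 -3.329
vertex -1.093 4.532 -3.256
vertex -0.709 3.674 -2.583
endloop
endfacet
facet normal -0.784 0.586 0.203
outer loop
vertex -1.093 4.532 -3.256
vertex -1.674 4.061 -4.139
vertex -1.749 3.595 -3.083
endloop
endfacet
facet normal -0.684 -0.095 -0.724
outer loop
vertex -1.674 4.061 -4.139
vertex -0.931 3.426 -4.757
vertex -1.649 2.912 -4.011
endloop
endfacet
facet normal 0.416 -0.438 -0.797
outer loop
vertex -0.931 3.426 -4.757
vertex 0.109 3.505 -4.257
vertex -0.547 2.568 -4.084
endloop
endfacet
facet normal 0.996 0.031 0.084
outer loop
vertex 0.109 3.505 -4.257
vertex 0.009 4.188 -3.329
vertex 0.034 3.039 -3.201
endloop
endfacet
facet normal -0.401 -0.270 0.876
outer loop
vertex -1.053 2.672 -3.049
vertex -0.709 3.674 -2.583
vertex -1.749 3.595 -3.083
endloop
endfacet
facet normal -0.759 -0.560 0.331
outer loop
vertex -1.053 2.672 -3.049
vertex -1.749 3.595 -3.083
vertex -1.649 2.912 -4.011
endloop
endfacet
facet normal -0.301 -0.952 -0.051
outer loop
vertex -1.053 2.672 -3.049
vertex -1.649 2.912 -4.011
vertex -0.547 2.568 -4.084
endloop
endfacet
facet normal 0.341 -0.904 0.258
outer loop
vertex -1.053 2.672 -3.049
vertex -0.547 2.568 -4.084
vertex 0.034 3.039 -3.201
endloop
endfacet
facet normal 0.279 -0.482 0.831
outer loop
vertex -1.053 2.672 -3.049
vertex 0.034 3.039 -3.201
vertex -0.709 3.674 -2.583
endloop
endfacet
facet normal -0.416 0.438 0.797
outer loop
vertex -1.749 3.595 -3.083
vertex -0.709 3.674 -2.583
vertex -1.093 4.532 -3.256
endloop
endfacet
facet normal -0.996 -0.031 -0.084
outer loop
vertex -1.649 2.912 -4.011
vertex -1.749 3.595 -3.083
vertex -1.674 4.061 -4.139
endloop
endfacet
facet normal -0.254 -0.665 -0.703
outer loop
vertex -0.547 2.568 -4.084
vertex -1.649 2.912 -4.011
vertex -0.931 3.426 -4.757
endloop
endfacet
facet normal 0.784 -0.586 -0.203
outer loop
vertex 0.034 3.039 -3.201
vertex -0.547 2.568 -4.084
vertex 0.109 3.505 -4.257
endloop
endfacet
facet normal 0.684 0.095 0.724
outer loop
vertex -0.709 3.674 -2.583
vertex 0.034 3.039 -3.201
vertex 0.009 4.188 -3.329
endloop
endfacet

endsolid


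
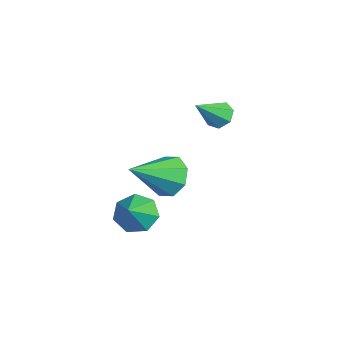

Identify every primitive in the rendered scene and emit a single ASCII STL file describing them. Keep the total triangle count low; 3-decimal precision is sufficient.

solid 
facet normal -0.287 0.697 -0.657
outer loop
vertex -2.2 0.315 0.744
vertex -2.473 -0.13 0.391
vertex -2.723 0.209 0.86
endloop
endfacet
facet normal 0.118 0.408 0.905
outer loop
vertex -2.2 0.315 0.744
vertex -2.723 0.209 0.86
vertex -2.027 -1.21 1.409
endloop
endfacet
facet normal -0.288 0.697 -0.657
outer loop
vertex -2.723 0.209 0.86
vertex -2.473 -0.13 0.391
vertex -3.058 -0.153 0.623
endloop
endfacet
facet normal -0.592 0.021 0.805
outer loop
vertex -2.723 0.209 0.86
vertex -3.058 -0.153 0.623
vertex -2.027 -1.21 1.409
endloop
endfacet
facet normal -0.288 0.697 -0.657
outer loop
vertex -3.058 -0.153 0.623
vertex -2.473 -0.13 0.391
vertex -2.953 -0.497 0.212
endloop
endfacet
facet normal -0.782 -0.562 0.270
outer loop
vertex -3.058 -0.153 0.623
vertex -2.953 -0.497 0.212
vertex -2.027 -1.21 1.409
endloop
endfacet
facet normal -0.289 0.698 -0.656
outer loop
vertex -2.953 -0.497 0.212
vertex -2.473 -0.13 0.391
vertex -2.486 -0.564 -0.065
endloop
endfacet
facet normal -0.308 -0.903 -0.300
outer loop
vertex -2.953 -0.497 0.212
vertex -2.486 -0.564 -0.065
vertex -2.027 -1.21 1.409
endloop
endfacet
facet normal -0.287 0.698 -0.656
outer loop
vertex -2.486 -0.564 -0.065
vertex -2.473 -0.13 0.391
vertex -2.009 -0.305 0.002
endloop
endfacet
facet normal 0.471 -0.745 -0.473
outer loop
vertex -2.486 -0.564 -0.065
vertex -2.009 -0.305 0.002
vertex -2.027 -1.21 1.409
endloop
endfacet
facet normal -0.288 0.697 -0.657
outer loop
vertex -2.009 -0.305 0.002
vertex -2.473 -0.13 0.391
vertex -1.882 0.087 0.362
endloop
endfacet
facet normal 0.971 -0.205 -0.119
outer loop
vertex -2.009 -0.305 0.002
vertex -1.882 0.087 0.362
vertex -2.027 -1.21 1.409
endloop
endfacet
facet normal -0.288 0.697 -0.656
outer loop
vertex -1.882 0.087 0.362
vertex -2.473 -0.13 0.391
vertex -2.2 0.315 0.744
endloop
endfacet
facet normal 0.813 0.308 0.494
outer loop
vertex -1.882 0.087 0.362
vertex -2.2 0.315 0.744
vertex -2.027 -1.21 1.409
endloop
endfacet
facet normal -0.638 0.379 -0.671
outer loop
vertex -1.565 -2.701 -4.046
vertex -2.025 -3.463 -4.039
vertex -2.136 -2.743 -3.527
endloop
endfacet
facet normal 0.499 0.626 0.599
outer loop
vertex -1.565 -2.701 -4.046
vertex -2.136 -2.743 -3.527
vertex -1.095 -4.017 -3.061
endloop
endfacet
facet normal -0.637 0.379 -0.671
outer loop
vertex -2.136 -2.743 -3.527
vertex -2.025 -3.463 -4.039
vertex -2.623 -3.327 -3.394
endloop
endfacet
facet normal -0.080 0.284 0.955
outer loop
vertex -2.136 -2.743 -3.527
vertex -2.623 -3.327 -3.394
vertex -1.095 -4.017 -3.061
endloop
endfacet
facet normal -0.637 0.380 -0.671
outer loop
vertex -2.623 -3.327 -3.394
vertex -2.025 -3.463 -4.039
vertex -2.661 -4.013 -3.747
endloop
endfacet
facet normal -0.367 -0.409 0.835
outer loop
vertex -2.623 -3.327 -3.394
vertex -2.661 -4.013 -3.747
vertex -1.095 -4.017 -3.061
endloop
endfacet
facet normal -0.637 0.380 -0.671
outer loop
vertex -2.661 -4.013 -3.747
vertex -2.025 -3.463 -4.039
vertex -2.22 -4.285 -4.32
endloop
endfacet
facet normal -0.147 -0.933 0.330
outer loop
vertex -2.661 -4.013 -3.747
vertex -2.22 -4.285 -4.32
vertex -1.095 -4.017 -3.061
endloop
endfacet
facet normal -0.638 0.380 -0.670
outer loop
vertex -2.22 -4.285 -4.32
vertex -2.025 -3.463 -4.039
vertex -1.632 -3.937 -4.682
endloop
endfacet
facet normal 0.416 -0.891 -0.182
outer loop
vertex -2.22 -4.285 -4.32
vertex -1.632 -3.937 -4.682
vertex -1.095 -4.017 -3.061
endloop
endfacet
facet normal -0.638 0.379 -0.670
outer loop
vertex -1.632 -3.937 -4.682
vertex -2.025 -3.463 -4.039
vertex -1.341 -3.232 -4.56
endloop
endfacet
facet normal 0.896 -0.316 -0.312
outer loop
vertex -1.632 -3.937 -4.682
vertex -1.341 -3.232 -4.56
vertex -1.095 -4.017 -3.061
endloop
endfacet
facet normal -0.638 0.379 -0.670
outer loop
vertex -1.341 -3.232 -4.56
vertex -2.025 -3.463 -4.039
vertex -1.565 -2.701 -4.046
endloop
endfacet
facet normal 0.933 0.359 0.035
outer loop
vertex -1.341 -3.232 -4.56
vertex -1.565 -2.701 -4.046
vertex -1.095 -4.017 -3.061
endloop
endfacet
facet normal -0.261 0.808 -0.528
outer loop
vertex -1.039 -1.794 -1.225
vertex -1.499 -2.348 -1.845
vertex -1.735 -1.899 -1.042
endloop
endfacet
facet normal 0.219 0.210 0.953
outer loop
vertex -1.039 -1.794 -1.225
vertex -1.735 -1.899 -1.042
vertex -0.961 -4.012 -0.755
endloop
endfacet
facet normal -0.261 0.808 -0.528
outer loop
vertex -1.735 -1.899 -1.042
vertex -1.499 -2.348 -1.845
vertex -2.292 -2.267 -1.329
endloop
endfacet
facet normal -0.438 -0.038 0.898
outer loop
vertex -1.735 -1.899 -1.042
vertex -2.292 -2.267 -1.329
vertex -0.961 -4.012 -0.755
endloop
endfacet
facet normal -0.261 0.808 -0.528
outer loop
vertex -2.292 -2.267 -1.329
vertex -1.499 -2.348 -1.845
vertex -2.385 -2.683 -1.919
endloop
endfacet
facet normal -0.778 -0.449 0.439
outer loop
vertex -2.292 -2.267 -1.329
vertex -2.385 -2.683 -1.919
vertex -0.961 -4.012 -0.755
endloop
endfacet
facet normal -0.261 0.807 -0.529
outer loop
vertex -2.385 -2.683 -1.919
vertex -1.499 -2.348 -1.845
vertex -1.958 -2.903 -2.465
endloop
endfacet
facet normal -0.603 -0.783 -0.156
outer loop
vertex -2.385 -2.683 -1.919
vertex -1.958 -2.903 -2.465
vertex -0.961 -4.012 -0.755
endloop
endfacet
facet normal -0.261 0.807 -0.529
outer loop
vertex -1.958 -2.903 -2.465
vertex -1.499 -2.348 -1.845
vertex -1.262 -2.798 -2.648
endloop
endfacet
facet normal -0.014 -0.843 -0.538
outer loop
vertex -1.958 -2.903 -2.465
vertex -1.262 -2.798 -2.648
vertex -0.961 -4.012 -0.755
endloop
endfacet
facet normal -0.261 0.807 -0.529
outer loop
vertex -1.262 -2.798 -2.648
vertex -1.499 -2.348 -1.845
vertex -0.705 -2.429 -2.36
endloop
endfacet
facet normal 0.643 -0.594 -0.483
outer loop
vertex -1.262 -2.798 -2.648
vertex -0.705 -2.429 -2.36
vertex -0.961 -4.012 -0.755
endloop
endfacet
facet normal -0.260 0.808 -0.528
outer loop
vertex -0.705 -2.429 -2.36
vertex -1.499 -2.348 -1.845
vertex -0.612 -2.014 -1.771
endloop
endfacet
facet normal 0.983 -0.184 -0.025
outer loop
vertex -0.705 -2.429 -2.36
vertex -0.612 -2.014 -1.771
vertex -0.961 -4.012 -0.755
endloop
endfacet
facet normal -0.260 0.808 -0.529
outer loop
vertex -0.612 -2.014 -1.771
vertex -1.499 -2.348 -1.845
vertex -1.039 -1.794 -1.225
endloop
endfacet
facet normal 0.807 0.149 0.571
outer loop
vertex -0.612 -2.014 -1.771
vertex -1.039 -1.794 -1.225
vertex -0.961 -4.012 -0.755
endloop
endfacet

endsolid


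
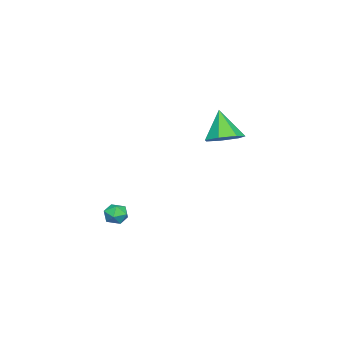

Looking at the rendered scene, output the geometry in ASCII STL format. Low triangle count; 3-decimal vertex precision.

solid 
facet normal 0.347 0.283 -0.894
outer loop
vertex -2.292 3.626 1.895
vertex -2.804 2.795 1.433
vertex -3.168 3.796 1.609
endloop
endfacet
facet normal -0.088 0.715 0.694
outer loop
vertex -2.292 3.626 1.895
vertex -3.168 3.796 1.609
vertex -3.476 2.245 3.167
endloop
endfacet
facet normal 0.347 0.283 -0.894
outer loop
vertex -3.168 3.796 1.609
vertex -2.804 2.795 1.433
vertex -3.77 3.212 1.19
endloop
endfacet
facet normal -0.767 0.524 0.371
outer loop
vertex -3.168 3.796 1.609
vertex -3.77 3.212 1.19
vertex -3.476 2.245 3.167
endloop
endfacet
facet normal 0.347 0.284 -0.894
outer loop
vertex -3.77 3.212 1.19
vertex -2.804 2.795 1.433
vertex -3.644 2.314 0.954
endloop
endfacet
facet normal -0.985 -0.157 0.070
outer loop
vertex -3.77 3.212 1.19
vertex -3.644 2.314 0.954
vertex -3.476 2.245 3.167
endloop
endfacet
facet normal 0.347 0.284 -0.894
outer loop
vertex -3.644 2.314 0.954
vertex -2.804 2.795 1.433
vertex -2.886 1.778 1.078
endloop
endfacet
facet normal -0.579 -0.815 0.019
outer loop
vertex -3.644 2.314 0.954
vertex -2.886 1.778 1.078
vertex -3.476 2.245 3.167
endloop
endfacet
facet normal 0.346 0.284 -0.894
outer loop
vertex -2.886 1.778 1.078
vertex -2.804 2.795 1.433
vertex -2.065 2.008 1.469
endloop
endfacet
facet normal 0.146 -0.956 0.255
outer loop
vertex -2.886 1.778 1.078
vertex -2.065 2.008 1.469
vertex -3.476 2.245 3.167
endloop
endfacet
facet normal 0.346 0.284 -0.894
outer loop
vertex -2.065 2.008 1.469
vertex -2.804 2.795 1.433
vertex -1.801 2.83 1.832
endloop
endfacet
facet normal 0.644 -0.472 0.601
outer loop
vertex -2.065 2.008 1.469
vertex -1.801 2.83 1.832
vertex -3.476 2.245 3.167
endloop
endfacet
facet normal 0.346 0.284 -0.894
outer loop
vertex -1.801 2.83 1.832
vertex -2.804 2.795 1.433
vertex -2.292 3.626 1.895
endloop
endfacet
facet normal 0.541 0.270 0.797
outer loop
vertex -1.801 2.83 1.832
vertex -2.292 3.626 1.895
vertex -3.476 2.245 3.167
endloop
endfacet
facet normal -0.912 0.410 0.026
outer loop
vertex 3.56 0.071 -2.067
vertex 3.29 -0.543 -1.853
vertex 3.515 -0.073 -1.379
endloop
endfacet
facet normal -0.408 0.898 0.161
outer loop
vertex 3.56 0.071 -2.067
vertex 3.515 -0.073 -1.379
vertex 4.093 0.236 -1.637
endloop
endfacet
facet normal 0.036 0.917 -0.397
outer loop
vertex 3.56 0.071 -2.067
vertex 4.093 0.236 -1.637
vertex 4.225 -0.043 -2.27
endloop
endfacet
facet normal -0.192 0.441 -0.877
outer loop
vertex 3.56 0.071 -2.067
vertex 4.225 -0.043 -2.27
vertex 3.728 -0.524 -2.403
endloop
endfacet
facet normal -0.778 0.128 -0.615
outer loop
vertex 3.56 0.071 -2.067
vertex 3.728 -0.524 -2.403
vertex 3.29 -0.543 -1.853
endloop
endfacet
facet normal -0.038 0.681 0.731
outer loop
vertex 4.093 0.236 -1.637
vertex 3.515 -0.073 -1.379
vertex 4.152 -0.276 -1.157
endloop
endfacet
facet normal -0.852 -0.108 0.512
outer loop
vertex 3.515 -0.073 -1.379
vertex 3.29 -0.543 -1.853
vertex 3.655 -0.757 -1.29
endloop
endfacet
facet normal -0.635 -0.566 -0.526
outer loop
vertex 3.29 -0.543 -1.853
vertex 3.728 -0.524 -2.403
vertex 3.787 -1.036 -1.923
endloop
endfacet
facet normal 0.312 -0.060 -0.948
outer loop
vertex 3.728 -0.524 -2.403
vertex 4.225 -0.043 -2.27
vertex 4.365 -0.727 -2.181
endloop
endfacet
facet normal 0.682 0.711 -0.171
outer loop
vertex 4.225 -0.043 -2.27
vertex 4.093 0.236 -1.637
vertex 4.59 -0.257 -1.707
endloop
endfacet
facet normal 0.192 -0.441 0.877
outer loop
vertex 4.32 -0.871 -1.493
vertex 4.152 -0.276 -1.157
vertex 3.655 -0.757 -1.29
endloop
endfacet
facet normal -0.036 -0.917 0.397
outer loop
vertex 4.32 -0.871 -1.493
vertex 3.655 -0.757 -1.29
vertex 3.787 -1.036 -1.923
endloop
endfacet
facet normal 0.408 -0.898 -0.161
outer loop
vertex 4.32 -0.871 -1.493
vertex 3.787 -1.036 -1.923
vertex 4.365 -0.727 -2.181
endloop
endfacet
facet normal 0.912 -0.410 -0.026
outer loop
vertex 4.32 -0.871 -1.493
vertex 4.365 -0.727 -2.181
vertex 4.59 -0.257 -1.707
endloop
endfacet
facet normal 0.778 -0.128 0.615
outer loop
vertex 4.32 -0.871 -1.493
vertex 4.59 -0.257 -1.707
vertex 4.152 -0.276 -1.157
endloop
endfacet
facet normal -0.312 0.060 0.948
outer loop
vertex 3.655 -0.757 -1.29
vertex 4.152 -0.276 -1.157
vertex 3.515 -0.073 -1.379
endloop
endfacet
facet normal -0.682 -0.711 0.171
outer loop
vertex 3.787 -1.036 -1.923
vertex 3.655 -0.757 -1.29
vertex 3.29 -0.543 -1.853
endloop
endfacet
facet normal 0.038 -0.681 -0.731
outer loop
vertex 4.365 -0.727 -2.181
vertex 3.787 -1.036 -1.923
vertex 3.728 -0.524 -2.403
endloop
endfacet
facet normal 0.852 0.108 -0.512
outer loop
vertex 4.59 -0.257 -1.707
vertex 4.365 -0.727 -2.181
vertex 4.225 -0.043 -2.27
endloop
endfacet
facet normal 0.635 0.566 0.526
outer loop
vertex 4.152 -0.276 -1.157
vertex 4.59 -0.257 -1.707
vertex 4.093 0.236 -1.637
endloop
endfacet

endsolid


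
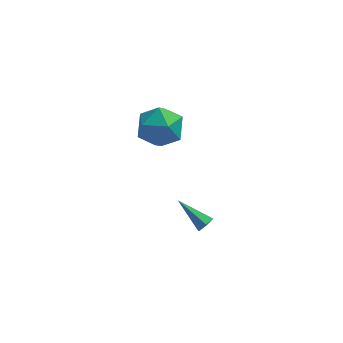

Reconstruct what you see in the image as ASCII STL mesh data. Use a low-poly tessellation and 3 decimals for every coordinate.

solid 
facet normal 0.710 -0.472 -0.523
outer loop
vertex 1.505 -0.501 -1.793
vertex 1.174 -0.579 -2.172
vertex 1.459 -0.157 -2.166
endloop
endfacet
facet normal 0.502 0.666 0.552
outer loop
vertex 1.505 -0.501 -1.793
vertex 1.459 -0.157 -2.166
vertex -0.054 0.239 -1.268
endloop
endfacet
facet normal 0.710 -0.472 -0.522
outer loop
vertex 1.459 -0.157 -2.166
vertex 1.174 -0.579 -2.172
vertex 1.128 -0.235 -2.546
endloop
endfacet
facet normal 0.088 0.958 -0.274
outer loop
vertex 1.459 -0.157 -2.166
vertex 1.128 -0.235 -2.546
vertex -0.054 0.239 -1.268
endloop
endfacet
facet normal 0.708 -0.474 -0.523
outer loop
vertex 1.128 -0.235 -2.546
vertex 1.174 -0.579 -2.172
vertex 0.842 -0.657 -2.551
endloop
endfacet
facet normal -0.590 0.408 -0.697
outer loop
vertex 1.128 -0.235 -2.546
vertex 0.842 -0.657 -2.551
vertex -0.054 0.239 -1.268
endloop
endfacet
facet normal 0.709 -0.473 -0.524
outer loop
vertex 0.842 -0.657 -2.551
vertex 1.174 -0.579 -2.172
vertex 0.888 -1.001 -2.178
endloop
endfacet
facet normal -0.853 -0.432 -0.294
outer loop
vertex 0.842 -0.657 -2.551
vertex 0.888 -1.001 -2.178
vertex -0.054 0.239 -1.268
endloop
endfacet
facet normal 0.709 -0.473 -0.523
outer loop
vertex 0.888 -1.001 -2.178
vertex 1.174 -0.579 -2.172
vertex 1.22 -0.923 -1.798
endloop
endfacet
facet normal -0.439 -0.724 0.532
outer loop
vertex 0.888 -1.001 -2.178
vertex 1.22 -0.923 -1.798
vertex -0.054 0.239 -1.268
endloop
endfacet
facet normal 0.710 -0.473 -0.522
outer loop
vertex 1.22 -0.923 -1.798
vertex 1.174 -0.579 -2.172
vertex 1.505 -0.501 -1.793
endloop
endfacet
facet normal 0.240 -0.173 0.955
outer loop
vertex 1.22 -0.923 -1.798
vertex 1.505 -0.501 -1.793
vertex -0.054 0.239 -1.268
endloop
endfacet
facet normal -0.283 0.768 0.575
outer loop
vertex -0.65 1.847 3.909
vertex -1.72 1.388 3.996
vertex -0.899 1.106 4.776
endloop
endfacet
facet normal 0.412 0.631 0.658
outer loop
vertex -0.65 1.847 3.909
vertex -0.899 1.106 4.776
vertex 0.121 1.026 4.214
endloop
endfacet
facet normal 0.725 0.688 0.018
outer loop
vertex -0.65 1.847 3.909
vertex 0.121 1.026 4.214
vertex -0.07 1.257 3.086
endloop
endfacet
facet normal 0.224 0.860 -0.459
outer loop
vertex -0.65 1.847 3.909
vertex -0.07 1.257 3.086
vertex -1.208 1.481 2.951
endloop
endfacet
facet normal -0.399 0.910 -0.115
outer loop
vertex -0.65 1.847 3.909
vertex -1.208 1.481 2.951
vertex -1.72 1.388 3.996
endloop
endfacet
facet normal 0.479 -0.045 0.876
outer loop
vertex 0.121 1.026 4.214
vertex -0.899 1.106 4.776
vertex -0.472 0.059 4.489
endloop
endfacet
facet normal -0.645 0.177 0.743
outer loop
vertex -0.899 1.106 4.776
vertex -1.72 1.388 3.996
vertex -1.61 0.283 4.354
endloop
endfacet
facet normal -0.835 0.406 -0.373
outer loop
vertex -1.72 1.388 3.996
vertex -1.208 1.481 2.951
vertex -1.801 0.514 3.226
endloop
endfacet
facet normal 0.174 0.326 -0.929
outer loop
vertex -1.208 1.481 2.951
vertex -0.07 1.257 3.086
vertex -0.781 0.434 2.664
endloop
endfacet
facet normal 0.986 0.047 -0.157
outer loop
vertex -0.07 1.257 3.086
vertex 0.121 1.026 4.214
vertex 0.04 0.152 3.444
endloop
endfacet
facet normal -0.224 -0.860 0.459
outer loop
vertex -1.03 -0.307 3.531
vertex -0.472 0.059 4.489
vertex -1.61 0.283 4.354
endloop
endfacet
facet normal -0.725 -0.688 -0.018
outer loop
vertex -1.03 -0.307 3.531
vertex -1.61 0.283 4.354
vertex -1.801 0.514 3.226
endloop
endfacet
facet normal -0.412 -0.631 -0.658
outer loop
vertex -1.03 -0.307 3.531
vertex -1.801 0.514 3.226
vertex -0.781 0.434 2.664
endloop
endfacet
facet normal 0.283 -0.768 -0.575
outer loop
vertex -1.03 -0.307 3.531
vertex -0.781 0.434 2.664
vertex 0.04 0.152 3.444
endloop
endfacet
facet normal 0.399 -0.910 0.115
outer loop
vertex -1.03 -0.307 3.531
vertex 0.04 0.152 3.444
vertex -0.472 0.059 4.489
endloop
endfacet
facet normal -0.174 -0.326 0.929
outer loop
vertex -1.61 0.283 4.354
vertex -0.472 0.059 4.489
vertex -0.899 1.106 4.776
endloop
endfacet
facet normal -0.986 -0.047 0.157
outer loop
vertex -1.801 0.514 3.226
vertex -1.61 0.283 4.354
vertex -1.72 1.388 3.996
endloop
endfacet
facet normal -0.479 0.045 -0.876
outer loop
vertex -0.781 0.434 2.664
vertex -1.801 0.514 3.226
vertex -1.208 1.481 2.951
endloop
endfacet
facet normal 0.645 -0.177 -0.743
outer loop
vertex 0.04 0.152 3.444
vertex -0.781 0.434 2.664
vertex -0.07 1.257 3.086
endloop
endfacet
facet normal 0.835 -0.406 0.373
outer loop
vertex -0.472 0.059 4.489
vertex 0.04 0.152 3.444
vertex 0.121 1.026 4.214
endloop
endfacet

endsolid


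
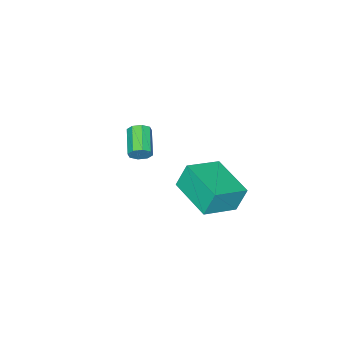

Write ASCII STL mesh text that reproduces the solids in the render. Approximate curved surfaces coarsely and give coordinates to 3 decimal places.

solid 
facet normal 0.688 0.633 -0.355
outer loop
vertex 0.26 -1.696 1.597
vertex -0.074 -1.575 1.165
vertex -0.001 -1.366 1.679
endloop
endfacet
facet normal 0.394 0.084 0.915
outer loop
vertex 0.26 -1.696 1.597
vertex -0.001 -1.366 1.679
vertex -0.732 -2.607 2.108
endloop
endfacet
facet normal 0.394 0.084 0.915
outer loop
vertex -0.732 -2.607 2.108
vertex -0.001 -1.366 1.679
vertex -0.993 -2.277 2.19
endloop
endfacet
facet normal -0.689 -0.633 0.353
outer loop
vertex -0.732 -2.607 2.108
vertex -0.993 -2.277 2.19
vertex -1.066 -2.485 1.675
endloop
endfacet
facet normal 0.689 0.632 -0.355
outer loop
vertex -0.001 -1.366 1.679
vertex -0.074 -1.575 1.165
vertex -0.305 -1.158 1.459
endloop
endfacet
facet normal -0.152 0.604 0.782
outer loop
vertex -0.001 -1.366 1.679
vertex -0.305 -1.158 1.459
vertex -0.993 -2.277 2.19
endloop
endfacet
facet normal -0.153 0.605 0.782
outer loop
vertex -0.993 -2.277 2.19
vertex -0.305 -1.158 1.459
vertex -1.296 -2.069 1.97
endloop
endfacet
facet normal -0.690 -0.632 0.353
outer loop
vertex -0.993 -2.277 2.19
vertex -1.296 -2.069 1.97
vertex -1.066 -2.485 1.675
endloop
endfacet
facet normal 0.689 0.632 -0.355
outer loop
vertex -0.305 -1.158 1.459
vertex -0.074 -1.575 1.165
vertex -0.474 -1.194 1.067
endloop
endfacet
facet normal -0.609 0.770 0.192
outer loop
vertex -0.305 -1.158 1.459
vertex -0.474 -1.194 1.067
vertex -1.296 -2.069 1.97
endloop
endfacet
facet normal -0.609 0.770 0.192
outer loop
vertex -1.296 -2.069 1.97
vertex -0.474 -1.194 1.067
vertex -1.465 -2.105 1.578
endloop
endfacet
facet normal -0.689 -0.632 0.355
outer loop
vertex -1.296 -2.069 1.97
vertex -1.465 -2.105 1.578
vertex -1.066 -2.485 1.675
endloop
endfacet
facet normal 0.689 0.633 -0.353
outer loop
vertex -0.474 -1.194 1.067
vertex -0.074 -1.575 1.165
vertex -0.408 -1.453 0.732
endloop
endfacet
facet normal -0.709 0.483 -0.513
outer loop
vertex -0.474 -1.194 1.067
vertex -0.408 -1.453 0.732
vertex -1.465 -2.105 1.578
endloop
endfacet
facet normal -0.709 0.485 -0.512
outer loop
vertex -1.465 -2.105 1.578
vertex -0.408 -1.453 0.732
vertex -1.4 -2.364 1.243
endloop
endfacet
facet normal -0.689 -0.632 0.355
outer loop
vertex -1.465 -2.105 1.578
vertex -1.4 -2.364 1.243
vertex -1.066 -2.485 1.675
endloop
endfacet
facet normal 0.689 0.633 -0.353
outer loop
vertex -0.408 -1.453 0.732
vertex -0.074 -1.575 1.165
vertex -0.147 -1.783 0.65
endloop
endfacet
facet normal -0.394 -0.084 -0.915
outer loop
vertex -0.408 -1.453 0.732
vertex -0.147 -1.783 0.65
vertex -1.4 -2.364 1.243
endloop
endfacet
facet normal -0.394 -0.084 -0.915
outer loop
vertex -1.4 -2.364 1.243
vertex -0.147 -1.783 0.65
vertex -1.139 -2.694 1.161
endloop
endfacet
facet normal -0.688 -0.633 0.355
outer loop
vertex -1.4 -2.364 1.243
vertex -1.139 -2.694 1.161
vertex -1.066 -2.485 1.675
endloop
endfacet
facet normal 0.690 0.632 -0.353
outer loop
vertex -0.147 -1.783 0.65
vertex -0.074 -1.575 1.165
vertex 0.156 -1.991 0.87
endloop
endfacet
facet normal 0.153 -0.605 -0.782
outer loop
vertex -0.147 -1.783 0.65
vertex 0.156 -1.991 0.87
vertex -1.139 -2.694 1.161
endloop
endfacet
facet normal 0.152 -0.604 -0.782
outer loop
vertex -1.139 -2.694 1.161
vertex 0.156 -1.991 0.87
vertex -0.835 -2.902 1.381
endloop
endfacet
facet normal -0.689 -0.632 0.355
outer loop
vertex -1.139 -2.694 1.161
vertex -0.835 -2.902 1.381
vertex -1.066 -2.485 1.675
endloop
endfacet
facet normal 0.689 0.632 -0.355
outer loop
vertex 0.156 -1.991 0.87
vertex -0.074 -1.575 1.165
vertex 0.325 -1.955 1.262
endloop
endfacet
facet normal 0.609 -0.770 -0.192
outer loop
vertex 0.156 -1.991 0.87
vertex 0.325 -1.955 1.262
vertex -0.835 -2.902 1.381
endloop
endfacet
facet normal 0.609 -0.770 -0.192
outer loop
vertex -0.835 -2.902 1.381
vertex 0.325 -1.955 1.262
vertex -0.666 -2.866 1.773
endloop
endfacet
facet normal -0.689 -0.632 0.355
outer loop
vertex -0.835 -2.902 1.381
vertex -0.666 -2.866 1.773
vertex -1.066 -2.485 1.675
endloop
endfacet
facet normal 0.689 0.632 -0.355
outer loop
vertex 0.325 -1.955 1.262
vertex -0.074 -1.575 1.165
vertex 0.26 -1.696 1.597
endloop
endfacet
facet normal 0.709 -0.484 0.512
outer loop
vertex 0.325 -1.955 1.262
vertex 0.26 -1.696 1.597
vertex -0.666 -2.866 1.773
endloop
endfacet
facet normal 0.709 -0.484 0.514
outer loop
vertex -0.666 -2.866 1.773
vertex 0.26 -1.696 1.597
vertex -0.732 -2.607 2.108
endloop
endfacet
facet normal -0.689 -0.633 0.353
outer loop
vertex -0.666 -2.866 1.773
vertex -0.732 -2.607 2.108
vertex -1.066 -2.485 1.675
endloop
endfacet
facet normal -0.905 0.243 -0.350
outer loop
vertex -0.827 2.201 2.47
vertex -0.18 4.245 2.214
vertex -0.44 1.929 1.281
endloop
endfacet
facet normal -0.300 -0.947 0.119
outer loop
vertex 1.18 1.495 1.906
vertex -0.827 2.201 2.47
vertex -0.44 1.929 1.281
endloop
endfacet
facet normal -0.905 0.242 -0.350
outer loop
vertex -0.44 1.929 1.281
vertex -0.18 4.245 2.214
vertex 0.207 3.974 1.024
endloop
endfacet
facet normal 0.302 -0.212 -0.929
outer loop
vertex 0.207 3.974 1.024
vertex 1.18 1.495 1.906
vertex -0.44 1.929 1.281
endloop
endfacet
facet normal -0.302 0.212 0.930
outer loop
vertex -0.827 2.201 2.47
vertex 1.44 3.811 2.839
vertex -0.18 4.245 2.214
endloop
endfacet
facet normal -0.300 -0.947 0.118
outer loop
vertex 0.793 1.766 3.096
vertex -0.827 2.201 2.47
vertex 1.18 1.495 1.906
endloop
endfacet
facet normal -0.302 0.212 0.929
outer loop
vertex 0.793 1.766 3.096
vertex 1.44 3.811 2.839
vertex -0.827 2.201 2.47
endloop
endfacet
facet normal 0.299 0.947 -0.118
outer loop
vertex -0.18 4.245 2.214
vertex 1.44 3.811 2.839
vertex 0.207 3.974 1.024
endloop
endfacet
facet normal 0.302 -0.212 -0.929
outer loop
vertex 1.827 3.539 1.65
vertex 1.18 1.495 1.906
vertex 0.207 3.974 1.024
endloop
endfacet
facet normal 0.300 0.946 -0.119
outer loop
vertex 0.207 3.974 1.024
vertex 1.44 3.811 2.839
vertex 1.827 3.539 1.65
endloop
endfacet
facet normal 0.905 -0.243 0.350
outer loop
vertex 1.827 3.539 1.65
vertex 0.793 1.766 3.096
vertex 1.18 1.495 1.906
endloop
endfacet
facet normal 0.905 -0.242 0.350
outer loop
vertex 1.44 3.811 2.839
vertex 0.793 1.766 3.096
vertex 1.827 3.539 1.65
endloop
endfacet

endsolid


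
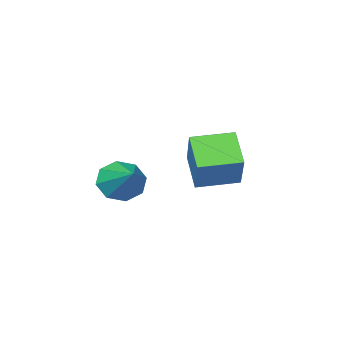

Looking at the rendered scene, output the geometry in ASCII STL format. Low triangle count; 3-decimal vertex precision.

solid 
facet normal -0.328 -0.567 -0.755
outer loop
vertex -0.664 -4.176 3.005
vertex -1.954 -3.596 3.13
vertex -0.315 -3.211 2.128
endloop
endfacet
facet normal 0.908 -0.409 -0.088
outer loop
vertex 0.234 -2.264 3.39
vertex -0.664 -4.176 3.005
vertex -0.315 -3.211 2.128
endloop
endfacet
facet normal -0.329 -0.567 -0.755
outer loop
vertex -0.315 -3.211 2.128
vertex -1.954 -3.596 3.13
vertex -1.605 -2.631 2.254
endloop
endfacet
facet normal 0.258 0.715 -0.649
outer loop
vertex -1.605 -2.631 2.254
vertex 0.234 -2.264 3.39
vertex -0.315 -3.211 2.128
endloop
endfacet
facet normal -0.259 -0.715 0.649
outer loop
vertex -0.664 -4.176 3.005
vertex -1.405 -2.649 4.392
vertex -1.954 -3.596 3.13
endloop
endfacet
facet normal 0.908 -0.409 -0.088
outer loop
vertex -0.115 -3.229 4.266
vertex -0.664 -4.176 3.005
vertex 0.234 -2.264 3.39
endloop
endfacet
facet normal -0.258 -0.715 0.649
outer loop
vertex -0.115 -3.229 4.266
vertex -1.405 -2.649 4.392
vertex -0.664 -4.176 3.005
endloop
endfacet
facet normal -0.908 0.409 0.088
outer loop
vertex -1.954 -3.596 3.13
vertex -1.405 -2.649 4.392
vertex -1.605 -2.631 2.254
endloop
endfacet
facet normal 0.259 0.715 -0.650
outer loop
vertex -1.056 -1.684 3.515
vertex 0.234 -2.264 3.39
vertex -1.605 -2.631 2.254
endloop
endfacet
facet normal -0.908 0.409 0.088
outer loop
vertex -1.605 -2.631 2.254
vertex -1.405 -2.649 4.392
vertex -1.056 -1.684 3.515
endloop
endfacet
facet normal 0.328 0.567 0.755
outer loop
vertex -1.056 -1.684 3.515
vertex -0.115 -3.229 4.266
vertex 0.234 -2.264 3.39
endloop
endfacet
facet normal 0.329 0.567 0.755
outer loop
vertex -1.405 -2.649 4.392
vertex -0.115 -3.229 4.266
vertex -1.056 -1.684 3.515
endloop
endfacet
facet normal -0.264 -0.827 -0.496
outer loop
vertex 2.782 -3.617 3.408
vertex 2.302 -3.195 2.96
vertex 3.051 -3.408 2.917
endloop
endfacet
facet normal 0.889 -0.088 0.449
outer loop
vertex 2.782 -3.617 3.408
vertex 3.051 -3.408 2.917
vertex 2.758 -1.765 3.82
endloop
endfacet
facet normal -0.264 -0.827 -0.496
outer loop
vertex 3.051 -3.408 2.917
vertex 2.302 -3.195 2.96
vertex 2.882 -3.075 2.452
endloop
endfacet
facet normal 0.953 0.258 -0.161
outer loop
vertex 3.051 -3.408 2.917
vertex 2.882 -3.075 2.452
vertex 2.758 -1.765 3.82
endloop
endfacet
facet normal -0.264 -0.827 -0.497
outer loop
vertex 2.882 -3.075 2.452
vertex 2.302 -3.195 2.96
vertex 2.373 -2.812 2.285
endloop
endfacet
facet normal 0.517 0.641 -0.567
outer loop
vertex 2.882 -3.075 2.452
vertex 2.373 -2.812 2.285
vertex 2.758 -1.765 3.82
endloop
endfacet
facet normal -0.263 -0.827 -0.497
outer loop
vertex 2.373 -2.812 2.285
vertex 2.302 -3.195 2.96
vertex 1.822 -2.774 2.513
endloop
endfacet
facet normal -0.161 0.834 -0.528
outer loop
vertex 2.373 -2.812 2.285
vertex 1.822 -2.774 2.513
vertex 2.758 -1.765 3.82
endloop
endfacet
facet normal -0.264 -0.827 -0.496
outer loop
vertex 1.822 -2.774 2.513
vertex 2.302 -3.195 2.96
vertex 1.553 -2.982 3.003
endloop
endfacet
facet normal -0.686 0.725 -0.069
outer loop
vertex 1.822 -2.774 2.513
vertex 1.553 -2.982 3.003
vertex 2.758 -1.765 3.82
endloop
endfacet
facet normal -0.264 -0.827 -0.497
outer loop
vertex 1.553 -2.982 3.003
vertex 2.302 -3.195 2.96
vertex 1.723 -3.316 3.468
endloop
endfacet
facet normal -0.749 0.377 0.544
outer loop
vertex 1.553 -2.982 3.003
vertex 1.723 -3.316 3.468
vertex 2.758 -1.765 3.82
endloop
endfacet
facet normal -0.263 -0.827 -0.497
outer loop
vertex 1.723 -3.316 3.468
vertex 2.302 -3.195 2.96
vertex 2.232 -3.579 3.636
endloop
endfacet
facet normal -0.316 -0.005 0.949
outer loop
vertex 1.723 -3.316 3.468
vertex 2.232 -3.579 3.636
vertex 2.758 -1.765 3.82
endloop
endfacet
facet normal -0.263 -0.827 -0.497
outer loop
vertex 2.232 -3.579 3.636
vertex 2.302 -3.195 2.96
vertex 2.782 -3.617 3.408
endloop
endfacet
facet normal 0.364 -0.198 0.910
outer loop
vertex 2.232 -3.579 3.636
vertex 2.782 -3.617 3.408
vertex 2.758 -1.765 3.82
endloop
endfacet

endsolid


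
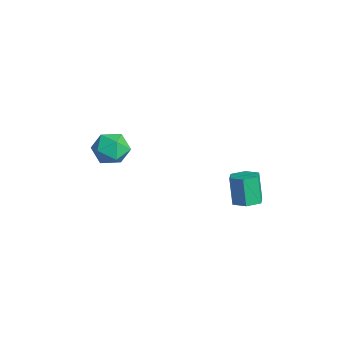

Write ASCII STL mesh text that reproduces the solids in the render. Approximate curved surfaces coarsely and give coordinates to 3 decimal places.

solid 
facet normal 0.351 -0.033 -0.936
outer loop
vertex 3.016 1.41 -3.443
vertex 2.47 1.016 -3.634
vertex 2.429 1.714 -3.674
endloop
endfacet
facet normal 0.417 0.900 0.124
outer loop
vertex 3.016 1.41 -3.443
vertex 2.429 1.714 -3.674
vertex 2.516 1.458 -2.114
endloop
endfacet
facet normal 0.416 0.901 0.125
outer loop
vertex 2.516 1.458 -2.114
vertex 2.429 1.714 -3.674
vertex 1.93 1.761 -2.346
endloop
endfacet
facet normal -0.353 0.033 0.935
outer loop
vertex 2.516 1.458 -2.114
vertex 1.93 1.761 -2.346
vertex 1.97 1.064 -2.306
endloop
endfacet
facet normal 0.353 -0.033 -0.935
outer loop
vertex 2.429 1.714 -3.674
vertex 2.47 1.016 -3.634
vertex 1.883 1.32 -3.866
endloop
endfacet
facet normal -0.517 0.826 -0.224
outer loop
vertex 2.429 1.714 -3.674
vertex 1.883 1.32 -3.866
vertex 1.93 1.761 -2.346
endloop
endfacet
facet normal -0.517 0.826 -0.224
outer loop
vertex 1.93 1.761 -2.346
vertex 1.883 1.32 -3.866
vertex 1.383 1.367 -2.537
endloop
endfacet
facet normal -0.351 0.034 0.936
outer loop
vertex 1.93 1.761 -2.346
vertex 1.383 1.367 -2.537
vertex 1.97 1.064 -2.306
endloop
endfacet
facet normal 0.353 -0.033 -0.935
outer loop
vertex 1.883 1.32 -3.866
vertex 2.47 1.016 -3.634
vertex 1.924 0.622 -3.826
endloop
endfacet
facet normal -0.934 -0.075 -0.349
outer loop
vertex 1.883 1.32 -3.866
vertex 1.924 0.622 -3.826
vertex 1.383 1.367 -2.537
endloop
endfacet
facet normal -0.934 -0.075 -0.349
outer loop
vertex 1.383 1.367 -2.537
vertex 1.924 0.622 -3.826
vertex 1.424 0.67 -2.497
endloop
endfacet
facet normal -0.351 0.033 0.936
outer loop
vertex 1.383 1.367 -2.537
vertex 1.424 0.67 -2.497
vertex 1.97 1.064 -2.306
endloop
endfacet
facet normal 0.353 -0.033 -0.935
outer loop
vertex 1.924 0.622 -3.826
vertex 2.47 1.016 -3.634
vertex 2.51 0.319 -3.594
endloop
endfacet
facet normal -0.417 -0.901 -0.124
outer loop
vertex 1.924 0.622 -3.826
vertex 2.51 0.319 -3.594
vertex 1.424 0.67 -2.497
endloop
endfacet
facet normal -0.417 -0.900 -0.125
outer loop
vertex 1.424 0.67 -2.497
vertex 2.51 0.319 -3.594
vertex 2.011 0.366 -2.266
endloop
endfacet
facet normal -0.351 0.033 0.936
outer loop
vertex 1.424 0.67 -2.497
vertex 2.011 0.366 -2.266
vertex 1.97 1.064 -2.306
endloop
endfacet
facet normal 0.351 -0.034 -0.936
outer loop
vertex 2.51 0.319 -3.594
vertex 2.47 1.016 -3.634
vertex 3.057 0.713 -3.403
endloop
endfacet
facet normal 0.517 -0.826 0.224
outer loop
vertex 2.51 0.319 -3.594
vertex 3.057 0.713 -3.403
vertex 2.011 0.366 -2.266
endloop
endfacet
facet normal 0.517 -0.826 0.224
outer loop
vertex 2.011 0.366 -2.266
vertex 3.057 0.713 -3.403
vertex 2.557 0.76 -2.074
endloop
endfacet
facet normal -0.353 0.033 0.935
outer loop
vertex 2.011 0.366 -2.266
vertex 2.557 0.76 -2.074
vertex 1.97 1.064 -2.306
endloop
endfacet
facet normal 0.351 -0.033 -0.936
outer loop
vertex 3.057 0.713 -3.403
vertex 2.47 1.016 -3.634
vertex 3.016 1.41 -3.443
endloop
endfacet
facet normal 0.934 0.075 0.349
outer loop
vertex 3.057 0.713 -3.403
vertex 3.016 1.41 -3.443
vertex 2.557 0.76 -2.074
endloop
endfacet
facet normal 0.934 0.075 0.349
outer loop
vertex 2.557 0.76 -2.074
vertex 3.016 1.41 -3.443
vertex 2.516 1.458 -2.114
endloop
endfacet
facet normal -0.353 0.033 0.935
outer loop
vertex 2.557 0.76 -2.074
vertex 2.516 1.458 -2.114
vertex 1.97 1.064 -2.306
endloop
endfacet
facet normal -0.716 0.157 0.681
outer loop
vertex -4.182 -3.014 -3.031
vertex -3.63 -3.413 -2.359
vertex -3.579 -2.472 -2.522
endloop
endfacet
facet normal -0.735 0.656 0.171
outer loop
vertex -4.182 -3.014 -3.031
vertex -3.579 -2.472 -2.522
vertex -3.672 -2.33 -3.464
endloop
endfacet
facet normal -0.828 0.329 -0.455
outer loop
vertex -4.182 -3.014 -3.031
vertex -3.672 -2.33 -3.464
vertex -3.781 -3.183 -3.883
endloop
endfacet
facet normal -0.866 -0.373 -0.333
outer loop
vertex -4.182 -3.014 -3.031
vertex -3.781 -3.183 -3.883
vertex -3.755 -3.853 -3.2
endloop
endfacet
facet normal -0.796 -0.480 0.369
outer loop
vertex -4.182 -3.014 -3.031
vertex -3.755 -3.853 -3.2
vertex -3.63 -3.413 -2.359
endloop
endfacet
facet normal -0.100 0.982 0.158
outer loop
vertex -3.672 -2.33 -3.464
vertex -3.579 -2.472 -2.522
vertex -2.805 -2.307 -3.06
endloop
endfacet
facet normal -0.068 0.174 0.982
outer loop
vertex -3.579 -2.472 -2.522
vertex -3.63 -3.413 -2.359
vertex -2.779 -2.977 -2.377
endloop
endfacet
facet normal -0.200 -0.856 0.477
outer loop
vertex -3.63 -3.413 -2.359
vertex -3.755 -3.853 -3.2
vertex -2.888 -3.83 -2.796
endloop
endfacet
facet normal -0.312 -0.684 -0.659
outer loop
vertex -3.755 -3.853 -3.2
vertex -3.781 -3.183 -3.883
vertex -2.981 -3.688 -3.738
endloop
endfacet
facet normal -0.250 0.452 -0.856
outer loop
vertex -3.781 -3.183 -3.883
vertex -3.672 -2.33 -3.464
vertex -2.93 -2.747 -3.901
endloop
endfacet
facet normal 0.866 0.373 0.333
outer loop
vertex -2.378 -3.146 -3.229
vertex -2.805 -2.307 -3.06
vertex -2.779 -2.977 -2.377
endloop
endfacet
facet normal 0.828 -0.329 0.455
outer loop
vertex -2.378 -3.146 -3.229
vertex -2.779 -2.977 -2.377
vertex -2.888 -3.83 -2.796
endloop
endfacet
facet normal 0.735 -0.656 -0.171
outer loop
vertex -2.378 -3.146 -3.229
vertex -2.888 -3.83 -2.796
vertex -2.981 -3.688 -3.738
endloop
endfacet
facet normal 0.716 -0.157 -0.681
outer loop
vertex -2.378 -3.146 -3.229
vertex -2.981 -3.688 -3.738
vertex -2.93 -2.747 -3.901
endloop
endfacet
facet normal 0.796 0.480 -0.369
outer loop
vertex -2.378 -3.146 -3.229
vertex -2.93 -2.747 -3.901
vertex -2.805 -2.307 -3.06
endloop
endfacet
facet normal 0.312 0.684 0.659
outer loop
vertex -2.779 -2.977 -2.377
vertex -2.805 -2.307 -3.06
vertex -3.579 -2.472 -2.522
endloop
endfacet
facet normal 0.250 -0.452 0.856
outer loop
vertex -2.888 -3.83 -2.796
vertex -2.779 -2.977 -2.377
vertex -3.63 -3.413 -2.359
endloop
endfacet
facet normal 0.100 -0.982 -0.158
outer loop
vertex -2.981 -3.688 -3.738
vertex -2.888 -3.83 -2.796
vertex -3.755 -3.853 -3.2
endloop
endfacet
facet normal 0.068 -0.174 -0.982
outer loop
vertex -2.93 -2.747 -3.901
vertex -2.981 -3.688 -3.738
vertex -3.781 -3.183 -3.883
endloop
endfacet
facet normal 0.200 0.856 -0.477
outer loop
vertex -2.805 -2.307 -3.06
vertex -2.93 -2.747 -3.901
vertex -3.672 -2.33 -3.464
endloop
endfacet

endsolid
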